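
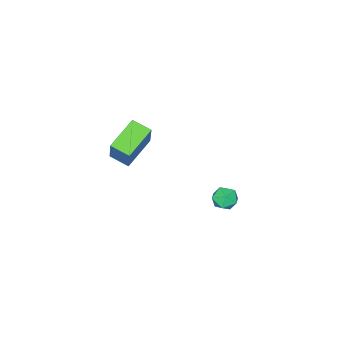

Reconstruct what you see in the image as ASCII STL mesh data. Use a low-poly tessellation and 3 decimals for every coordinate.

solid 
facet normal -0.335 -0.374 -0.865
outer loop
vertex 1.899 -4.163 3.456
vertex 1.623 -3.094 3.101
vertex 3.722 -3.957 2.66
endloop
endfacet
facet normal 0.238 -0.922 0.306
outer loop
vertex 4.397 -3.206 4.399
vertex 1.899 -4.163 3.456
vertex 3.722 -3.957 2.66
endloop
endfacet
facet normal -0.335 -0.373 -0.865
outer loop
vertex 3.722 -3.957 2.66
vertex 1.623 -3.094 3.101
vertex 3.446 -2.887 2.305
endloop
endfacet
facet normal 0.911 0.103 -0.398
outer loop
vertex 3.446 -2.887 2.305
vertex 4.397 -3.206 4.399
vertex 3.722 -3.957 2.66
endloop
endfacet
facet normal -0.911 -0.103 0.398
outer loop
vertex 1.899 -4.163 3.456
vertex 2.298 -2.343 4.84
vertex 1.623 -3.094 3.101
endloop
endfacet
facet normal 0.238 -0.922 0.305
outer loop
vertex 2.574 -3.413 5.195
vertex 1.899 -4.163 3.456
vertex 4.397 -3.206 4.399
endloop
endfacet
facet normal -0.911 -0.103 0.398
outer loop
vertex 2.574 -3.413 5.195
vertex 2.298 -2.343 4.84
vertex 1.899 -4.163 3.456
endloop
endfacet
facet normal -0.238 0.922 -0.306
outer loop
vertex 1.623 -3.094 3.101
vertex 2.298 -2.343 4.84
vertex 3.446 -2.887 2.305
endloop
endfacet
facet normal 0.911 0.103 -0.398
outer loop
vertex 4.121 -2.137 4.044
vertex 4.397 -3.206 4.399
vertex 3.446 -2.887 2.305
endloop
endfacet
facet normal -0.238 0.922 -0.305
outer loop
vertex 3.446 -2.887 2.305
vertex 2.298 -2.343 4.84
vertex 4.121 -2.137 4.044
endloop
endfacet
facet normal 0.335 0.374 0.865
outer loop
vertex 4.121 -2.137 4.044
vertex 2.574 -3.413 5.195
vertex 4.397 -3.206 4.399
endloop
endfacet
facet normal 0.335 0.373 0.865
outer loop
vertex 2.298 -2.343 4.84
vertex 2.574 -3.413 5.195
vertex 4.121 -2.137 4.044
endloop
endfacet
facet normal -0.369 0.804 -0.467
outer loop
vertex 3.27 3.876 2.95
vertex 2.625 3.807 3.341
vertex 3.192 4.227 3.616
endloop
endfacet
facet normal 0.341 0.847 -0.407
outer loop
vertex 3.27 3.876 2.95
vertex 3.192 4.227 3.616
vertex 3.844 3.882 3.444
endloop
endfacet
facet normal 0.625 0.277 -0.730
outer loop
vertex 3.27 3.876 2.95
vertex 3.844 3.882 3.444
vertex 3.68 3.249 3.063
endloop
endfacet
facet normal 0.091 -0.119 -0.989
outer loop
vertex 3.27 3.876 2.95
vertex 3.68 3.249 3.063
vertex 2.927 3.203 2.999
endloop
endfacet
facet normal -0.523 0.206 -0.827
outer loop
vertex 3.27 3.876 2.95
vertex 2.927 3.203 2.999
vertex 2.625 3.807 3.341
endloop
endfacet
facet normal 0.506 0.813 0.287
outer loop
vertex 3.844 3.882 3.444
vertex 3.192 4.227 3.616
vertex 3.553 3.817 4.141
endloop
endfacet
facet normal -0.642 0.743 0.189
outer loop
vertex 3.192 4.227 3.616
vertex 2.625 3.807 3.341
vertex 2.8 3.771 4.077
endloop
endfacet
facet normal -0.892 -0.223 -0.393
outer loop
vertex 2.625 3.807 3.341
vertex 2.927 3.203 2.999
vertex 2.636 3.138 3.696
endloop
endfacet
facet normal 0.101 -0.749 -0.655
outer loop
vertex 2.927 3.203 2.999
vertex 3.68 3.249 3.063
vertex 3.288 2.793 3.524
endloop
endfacet
facet normal 0.966 -0.109 -0.235
outer loop
vertex 3.68 3.249 3.063
vertex 3.844 3.882 3.444
vertex 3.855 3.213 3.799
endloop
endfacet
facet normal -0.091 0.119 0.989
outer loop
vertex 3.21 3.144 4.19
vertex 3.553 3.817 4.141
vertex 2.8 3.771 4.077
endloop
endfacet
facet normal -0.625 -0.277 0.730
outer loop
vertex 3.21 3.144 4.19
vertex 2.8 3.771 4.077
vertex 2.636 3.138 3.696
endloop
endfacet
facet normal -0.341 -0.847 0.407
outer loop
vertex 3.21 3.144 4.19
vertex 2.636 3.138 3.696
vertex 3.288 2.793 3.524
endloop
endfacet
facet normal 0.369 -0.804 0.467
outer loop
vertex 3.21 3.144 4.19
vertex 3.288 2.793 3.524
vertex 3.855 3.213 3.799
endloop
endfacet
facet normal 0.523 -0.206 0.827
outer loop
vertex 3.21 3.144 4.19
vertex 3.855 3.213 3.799
vertex 3.553 3.817 4.141
endloop
endfacet
facet normal -0.101 0.749 0.655
outer loop
vertex 2.8 3.771 4.077
vertex 3.553 3.817 4.141
vertex 3.192 4.227 3.616
endloop
endfacet
facet normal -0.966 0.109 0.235
outer loop
vertex 2.636 3.138 3.696
vertex 2.8 3.771 4.077
vertex 2.625 3.807 3.341
endloop
endfacet
facet normal -0.506 -0.813 -0.287
outer loop
vertex 3.288 2.793 3.524
vertex 2.636 3.138 3.696
vertex 2.927 3.203 2.999
endloop
endfacet
facet normal 0.642 -0.743 -0.189
outer loop
vertex 3.855 3.213 3.799
vertex 3.288 2.793 3.524
vertex 3.68 3.249 3.063
endloop
endfacet
facet normal 0.892 0.223 0.393
outer loop
vertex 3.553 3.817 4.141
vertex 3.855 3.213 3.799
vertex 3.844 3.882 3.444
endloop
endfacet

endsolid


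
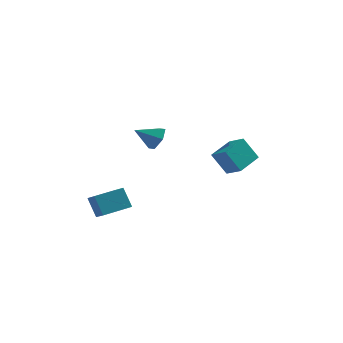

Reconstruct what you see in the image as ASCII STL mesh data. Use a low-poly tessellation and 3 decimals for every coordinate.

solid 
facet normal 0.818 0.251 -0.518
outer loop
vertex -1.254 3.885 1.63
vertex -1.701 3.83 0.897
vertex -1.661 4.577 1.322
endloop
endfacet
facet normal -0.085 0.363 0.928
outer loop
vertex -1.254 3.885 1.63
vertex -1.661 4.577 1.322
vertex -2.879 3.47 1.643
endloop
endfacet
facet normal 0.819 0.250 -0.517
outer loop
vertex -1.661 4.577 1.322
vertex -1.701 3.83 0.897
vertex -2.107 4.522 0.589
endloop
endfacet
facet normal -0.595 0.743 0.306
outer loop
vertex -1.661 4.577 1.322
vertex -2.107 4.522 0.589
vertex -2.879 3.47 1.643
endloop
endfacet
facet normal 0.818 0.249 -0.518
outer loop
vertex -2.107 4.522 0.589
vertex -1.701 3.83 0.897
vertex -2.148 3.775 0.165
endloop
endfacet
facet normal -0.885 0.266 -0.383
outer loop
vertex -2.107 4.522 0.589
vertex -2.148 3.775 0.165
vertex -2.879 3.47 1.643
endloop
endfacet
facet normal 0.818 0.250 -0.518
outer loop
vertex -2.148 3.775 0.165
vertex -1.701 3.83 0.897
vertex -1.741 3.083 0.473
endloop
endfacet
facet normal -0.666 -0.593 -0.452
outer loop
vertex -2.148 3.775 0.165
vertex -1.741 3.083 0.473
vertex -2.879 3.47 1.643
endloop
endfacet
facet normal 0.818 0.250 -0.518
outer loop
vertex -1.741 3.083 0.473
vertex -1.701 3.83 0.897
vertex -1.294 3.138 1.206
endloop
endfacet
facet normal -0.157 -0.973 0.169
outer loop
vertex -1.741 3.083 0.473
vertex -1.294 3.138 1.206
vertex -2.879 3.47 1.643
endloop
endfacet
facet normal 0.818 0.250 -0.518
outer loop
vertex -1.294 3.138 1.206
vertex -1.701 3.83 0.897
vertex -1.254 3.885 1.63
endloop
endfacet
facet normal 0.133 -0.495 0.859
outer loop
vertex -1.294 3.138 1.206
vertex -1.254 3.885 1.63
vertex -2.879 3.47 1.643
endloop
endfacet
facet normal -0.823 -0.550 -0.142
outer loop
vertex -4.23 -1.673 -0.808
vertex -4.761 -0.699 -1.504
vertex -3.705 -2.174 -1.911
endloop
endfacet
facet normal 0.406 -0.744 0.531
outer loop
vertex -2.339 -1.261 -1.676
vertex -4.23 -1.673 -0.808
vertex -3.705 -2.174 -1.911
endloop
endfacet
facet normal -0.823 -0.550 -0.141
outer loop
vertex -3.705 -2.174 -1.911
vertex -4.761 -0.699 -1.504
vertex -4.237 -1.2 -2.607
endloop
endfacet
facet normal 0.398 -0.380 -0.835
outer loop
vertex -4.237 -1.2 -2.607
vertex -2.339 -1.261 -1.676
vertex -3.705 -2.174 -1.911
endloop
endfacet
facet normal -0.398 0.380 0.835
outer loop
vertex -4.23 -1.673 -0.808
vertex -3.395 0.214 -1.269
vertex -4.761 -0.699 -1.504
endloop
endfacet
facet normal 0.406 -0.744 0.531
outer loop
vertex -2.863 -0.76 -0.573
vertex -4.23 -1.673 -0.808
vertex -2.339 -1.261 -1.676
endloop
endfacet
facet normal -0.397 0.380 0.835
outer loop
vertex -2.863 -0.76 -0.573
vertex -3.395 0.214 -1.269
vertex -4.23 -1.673 -0.808
endloop
endfacet
facet normal -0.406 0.744 -0.531
outer loop
vertex -4.761 -0.699 -1.504
vertex -3.395 0.214 -1.269
vertex -4.237 -1.2 -2.607
endloop
endfacet
facet normal 0.397 -0.380 -0.835
outer loop
vertex -2.87 -0.287 -2.372
vertex -2.339 -1.261 -1.676
vertex -4.237 -1.2 -2.607
endloop
endfacet
facet normal -0.406 0.744 -0.531
outer loop
vertex -4.237 -1.2 -2.607
vertex -3.395 0.214 -1.269
vertex -2.87 -0.287 -2.372
endloop
endfacet
facet normal 0.823 0.550 0.141
outer loop
vertex -2.87 -0.287 -2.372
vertex -2.863 -0.76 -0.573
vertex -2.339 -1.261 -1.676
endloop
endfacet
facet normal 0.823 0.551 0.142
outer loop
vertex -3.395 0.214 -1.269
vertex -2.863 -0.76 -0.573
vertex -2.87 -0.287 -2.372
endloop
endfacet
facet normal -0.544 0.087 0.834
outer loop
vertex 2.449 -0.966 2.49
vertex 3.258 0.333 2.882
vertex 1.665 -0.302 1.909
endloop
endfacet
facet normal -0.512 -0.822 -0.248
outer loop
vertex 2.482 -0.433 0.658
vertex 2.449 -0.966 2.49
vertex 1.665 -0.302 1.909
endloop
endfacet
facet normal -0.544 0.088 0.834
outer loop
vertex 1.665 -0.302 1.909
vertex 3.258 0.333 2.882
vertex 2.475 0.997 2.301
endloop
endfacet
facet normal -0.664 0.563 -0.493
outer loop
vertex 2.475 0.997 2.301
vertex 2.482 -0.433 0.658
vertex 1.665 -0.302 1.909
endloop
endfacet
facet normal 0.664 -0.562 0.493
outer loop
vertex 2.449 -0.966 2.49
vertex 4.075 0.202 1.631
vertex 3.258 0.333 2.882
endloop
endfacet
facet normal -0.513 -0.822 -0.248
outer loop
vertex 3.265 -1.097 1.239
vertex 2.449 -0.966 2.49
vertex 2.482 -0.433 0.658
endloop
endfacet
facet normal 0.664 -0.563 0.492
outer loop
vertex 3.265 -1.097 1.239
vertex 4.075 0.202 1.631
vertex 2.449 -0.966 2.49
endloop
endfacet
facet normal 0.512 0.822 0.249
outer loop
vertex 3.258 0.333 2.882
vertex 4.075 0.202 1.631
vertex 2.475 0.997 2.301
endloop
endfacet
facet normal -0.664 0.562 -0.492
outer loop
vertex 3.291 0.866 1.05
vertex 2.482 -0.433 0.658
vertex 2.475 0.997 2.301
endloop
endfacet
facet normal 0.512 0.822 0.248
outer loop
vertex 2.475 0.997 2.301
vertex 4.075 0.202 1.631
vertex 3.291 0.866 1.05
endloop
endfacet
facet normal 0.545 -0.088 -0.834
outer loop
vertex 3.291 0.866 1.05
vertex 3.265 -1.097 1.239
vertex 2.482 -0.433 0.658
endloop
endfacet
facet normal 0.544 -0.088 -0.834
outer loop
vertex 4.075 0.202 1.631
vertex 3.265 -1.097 1.239
vertex 3.291 0.866 1.05
endloop
endfacet

endsolid


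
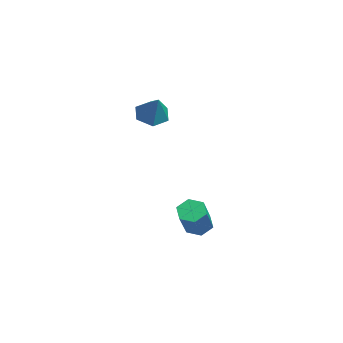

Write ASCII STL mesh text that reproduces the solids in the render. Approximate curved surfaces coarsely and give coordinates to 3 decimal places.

solid 
facet normal -0.635 -0.064 -0.770
outer loop
vertex -1.642 -3.244 1.906
vertex -2.19 -3.173 2.352
vertex -1.893 -2.598 2.059
endloop
endfacet
facet normal 0.890 0.398 -0.221
outer loop
vertex -1.642 -3.244 1.906
vertex -1.893 -2.598 2.059
vertex -1.35 -3.087 3.368
endloop
endfacet
facet normal -0.636 -0.064 -0.769
outer loop
vertex -1.893 -2.598 2.059
vertex -2.19 -3.173 2.352
vertex -2.441 -2.526 2.506
endloop
endfacet
facet normal 0.302 0.927 0.221
outer loop
vertex -1.893 -2.598 2.059
vertex -2.441 -2.526 2.506
vertex -1.35 -3.087 3.368
endloop
endfacet
facet normal -0.637 -0.064 -0.769
outer loop
vertex -2.441 -2.526 2.506
vertex -2.19 -3.173 2.352
vertex -2.737 -3.101 2.799
endloop
endfacet
facet normal -0.320 0.556 0.767
outer loop
vertex -2.441 -2.526 2.506
vertex -2.737 -3.101 2.799
vertex -1.35 -3.087 3.368
endloop
endfacet
facet normal -0.637 -0.065 -0.768
outer loop
vertex -2.737 -3.101 2.799
vertex -2.19 -3.173 2.352
vertex -2.486 -3.747 2.646
endloop
endfacet
facet normal -0.353 -0.343 0.870
outer loop
vertex -2.737 -3.101 2.799
vertex -2.486 -3.747 2.646
vertex -1.35 -3.087 3.368
endloop
endfacet
facet normal -0.637 -0.065 -0.768
outer loop
vertex -2.486 -3.747 2.646
vertex -2.19 -3.173 2.352
vertex -1.939 -3.819 2.199
endloop
endfacet
facet normal 0.235 -0.873 0.428
outer loop
vertex -2.486 -3.747 2.646
vertex -1.939 -3.819 2.199
vertex -1.35 -3.087 3.368
endloop
endfacet
facet normal -0.635 -0.064 -0.770
outer loop
vertex -1.939 -3.819 2.199
vertex -2.19 -3.173 2.352
vertex -1.642 -3.244 1.906
endloop
endfacet
facet normal 0.857 -0.502 -0.117
outer loop
vertex -1.939 -3.819 2.199
vertex -1.642 -3.244 1.906
vertex -1.35 -3.087 3.368
endloop
endfacet
facet normal -0.660 0.286 -0.695
outer loop
vertex 0.882 -1.933 -2.874
vertex 0.45 -1.956 -2.473
vertex 0.752 -1.455 -2.554
endloop
endfacet
facet normal 0.719 0.511 -0.472
outer loop
vertex 0.882 -1.933 -2.874
vertex 0.752 -1.455 -2.554
vertex 2.102 -2.462 -1.588
endloop
endfacet
facet normal 0.719 0.510 -0.472
outer loop
vertex 2.102 -2.462 -1.588
vertex 0.752 -1.455 -2.554
vertex 1.972 -1.983 -1.268
endloop
endfacet
facet normal 0.660 -0.285 0.695
outer loop
vertex 2.102 -2.462 -1.588
vertex 1.972 -1.983 -1.268
vertex 1.67 -2.484 -1.187
endloop
endfacet
facet normal -0.659 0.285 -0.696
outer loop
vertex 0.752 -1.455 -2.554
vertex 0.45 -1.956 -2.473
vertex 0.319 -1.478 -2.153
endloop
endfacet
facet normal 0.167 0.958 0.235
outer loop
vertex 0.752 -1.455 -2.554
vertex 0.319 -1.478 -2.153
vertex 1.972 -1.983 -1.268
endloop
endfacet
facet normal 0.167 0.958 0.235
outer loop
vertex 1.972 -1.983 -1.268
vertex 0.319 -1.478 -2.153
vertex 1.54 -2.006 -0.867
endloop
endfacet
facet normal 0.660 -0.286 0.695
outer loop
vertex 1.972 -1.983 -1.268
vertex 1.54 -2.006 -0.867
vertex 1.67 -2.484 -1.187
endloop
endfacet
facet normal -0.660 0.285 -0.695
outer loop
vertex 0.319 -1.478 -2.153
vertex 0.45 -1.956 -2.473
vertex 0.018 -1.978 -2.072
endloop
endfacet
facet normal -0.551 0.446 0.706
outer loop
vertex 0.319 -1.478 -2.153
vertex 0.018 -1.978 -2.072
vertex 1.54 -2.006 -0.867
endloop
endfacet
facet normal -0.551 0.446 0.706
outer loop
vertex 1.54 -2.006 -0.867
vertex 0.018 -1.978 -2.072
vertex 1.238 -2.507 -0.786
endloop
endfacet
facet normal 0.660 -0.286 0.695
outer loop
vertex 1.54 -2.006 -0.867
vertex 1.238 -2.507 -0.786
vertex 1.67 -2.484 -1.187
endloop
endfacet
facet normal -0.660 0.285 -0.695
outer loop
vertex 0.018 -1.978 -2.072
vertex 0.45 -1.956 -2.473
vertex 0.148 -2.457 -2.392
endloop
endfacet
facet normal -0.719 -0.510 0.472
outer loop
vertex 0.018 -1.978 -2.072
vertex 0.148 -2.457 -2.392
vertex 1.238 -2.507 -0.786
endloop
endfacet
facet normal -0.718 -0.511 0.472
outer loop
vertex 1.238 -2.507 -0.786
vertex 0.148 -2.457 -2.392
vertex 1.368 -2.985 -1.106
endloop
endfacet
facet normal 0.660 -0.286 0.695
outer loop
vertex 1.238 -2.507 -0.786
vertex 1.368 -2.985 -1.106
vertex 1.67 -2.484 -1.187
endloop
endfacet
facet normal -0.660 0.286 -0.695
outer loop
vertex 0.148 -2.457 -2.392
vertex 0.45 -1.956 -2.473
vertex 0.58 -2.434 -2.793
endloop
endfacet
facet normal -0.167 -0.958 -0.235
outer loop
vertex 0.148 -2.457 -2.392
vertex 0.58 -2.434 -2.793
vertex 1.368 -2.985 -1.106
endloop
endfacet
facet normal -0.167 -0.958 -0.235
outer loop
vertex 1.368 -2.985 -1.106
vertex 0.58 -2.434 -2.793
vertex 1.801 -2.962 -1.507
endloop
endfacet
facet normal 0.659 -0.285 0.696
outer loop
vertex 1.368 -2.985 -1.106
vertex 1.801 -2.962 -1.507
vertex 1.67 -2.484 -1.187
endloop
endfacet
facet normal -0.660 0.286 -0.695
outer loop
vertex 0.58 -2.434 -2.793
vertex 0.45 -1.956 -2.473
vertex 0.882 -1.933 -2.874
endloop
endfacet
facet normal 0.550 -0.446 -0.706
outer loop
vertex 0.58 -2.434 -2.793
vertex 0.882 -1.933 -2.874
vertex 1.801 -2.962 -1.507
endloop
endfacet
facet normal 0.551 -0.446 -0.706
outer loop
vertex 1.801 -2.962 -1.507
vertex 0.882 -1.933 -2.874
vertex 2.102 -2.462 -1.588
endloop
endfacet
facet normal 0.660 -0.285 0.695
outer loop
vertex 1.801 -2.962 -1.507
vertex 2.102 -2.462 -1.588
vertex 1.67 -2.484 -1.187
endloop
endfacet

endsolid


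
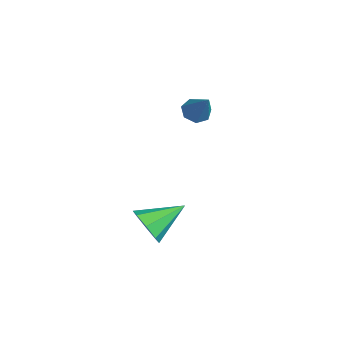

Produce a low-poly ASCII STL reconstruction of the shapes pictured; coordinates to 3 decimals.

solid 
facet normal 0.082 -0.899 -0.430
outer loop
vertex 2.792 -0.919 -3.611
vertex 2.232 -1.247 -3.032
vertex 2.16 -0.878 -3.817
endloop
endfacet
facet normal 0.242 0.772 -0.587
outer loop
vertex 2.792 -0.919 -3.611
vertex 2.16 -0.878 -3.817
vertex 2.088 0.307 -2.288
endloop
endfacet
facet normal 0.083 -0.899 -0.430
outer loop
vertex 2.16 -0.878 -3.817
vertex 2.232 -1.247 -3.032
vertex 1.57 -1.054 -3.563
endloop
endfacet
facet normal -0.449 0.696 -0.561
outer loop
vertex 2.16 -0.878 -3.817
vertex 1.57 -1.054 -3.563
vertex 2.088 0.307 -2.288
endloop
endfacet
facet normal 0.083 -0.899 -0.430
outer loop
vertex 1.57 -1.054 -3.563
vertex 2.232 -1.247 -3.032
vertex 1.368 -1.343 -2.998
endloop
endfacet
facet normal -0.896 0.433 -0.099
outer loop
vertex 1.57 -1.054 -3.563
vertex 1.368 -1.343 -2.998
vertex 2.088 0.307 -2.288
endloop
endfacet
facet normal 0.083 -0.898 -0.431
outer loop
vertex 1.368 -1.343 -2.998
vertex 2.232 -1.247 -3.032
vertex 1.672 -1.576 -2.454
endloop
endfacet
facet normal -0.838 0.139 0.528
outer loop
vertex 1.368 -1.343 -2.998
vertex 1.672 -1.576 -2.454
vertex 2.088 0.307 -2.288
endloop
endfacet
facet normal 0.082 -0.898 -0.432
outer loop
vertex 1.672 -1.576 -2.454
vertex 2.232 -1.247 -3.032
vertex 2.304 -1.617 -2.248
endloop
endfacet
facet normal -0.311 -0.015 0.950
outer loop
vertex 1.672 -1.576 -2.454
vertex 2.304 -1.617 -2.248
vertex 2.088 0.307 -2.288
endloop
endfacet
facet normal 0.082 -0.898 -0.432
outer loop
vertex 2.304 -1.617 -2.248
vertex 2.232 -1.247 -3.032
vertex 2.893 -1.441 -2.502
endloop
endfacet
facet normal 0.380 0.062 0.923
outer loop
vertex 2.304 -1.617 -2.248
vertex 2.893 -1.441 -2.502
vertex 2.088 0.307 -2.288
endloop
endfacet
facet normal 0.081 -0.899 -0.431
outer loop
vertex 2.893 -1.441 -2.502
vertex 2.232 -1.247 -3.032
vertex 3.096 -1.152 -3.067
endloop
endfacet
facet normal 0.826 0.324 0.462
outer loop
vertex 2.893 -1.441 -2.502
vertex 3.096 -1.152 -3.067
vertex 2.088 0.307 -2.288
endloop
endfacet
facet normal 0.081 -0.899 -0.431
outer loop
vertex 3.096 -1.152 -3.067
vertex 2.232 -1.247 -3.032
vertex 2.792 -0.919 -3.611
endloop
endfacet
facet normal 0.768 0.619 -0.164
outer loop
vertex 3.096 -1.152 -3.067
vertex 2.792 -0.919 -3.611
vertex 2.088 0.307 -2.288
endloop
endfacet
facet normal -0.642 -0.107 -0.759
outer loop
vertex 0.235 1.35 0.88
vertex -0.225 1.508 1.247
vertex 0.125 1.867 0.9
endloop
endfacet
facet normal 0.913 0.208 -0.352
outer loop
vertex 0.235 1.35 0.88
vertex 0.125 1.867 0.9
vertex 0.745 1.672 2.393
endloop
endfacet
facet normal -0.642 -0.108 -0.759
outer loop
vertex 0.125 1.867 0.9
vertex -0.225 1.508 1.247
vertex -0.249 2.114 1.181
endloop
endfacet
facet normal 0.498 0.862 -0.094
outer loop
vertex 0.125 1.867 0.9
vertex -0.249 2.114 1.181
vertex 0.745 1.672 2.393
endloop
endfacet
facet normal -0.642 -0.108 -0.759
outer loop
vertex -0.249 2.114 1.181
vertex -0.225 1.508 1.247
vertex -0.605 1.905 1.512
endloop
endfacet
facet normal -0.126 0.894 0.429
outer loop
vertex -0.249 2.114 1.181
vertex -0.605 1.905 1.512
vertex 0.745 1.672 2.393
endloop
endfacet
facet normal -0.642 -0.109 -0.759
outer loop
vertex -0.605 1.905 1.512
vertex -0.225 1.508 1.247
vertex -0.675 1.397 1.644
endloop
endfacet
facet normal -0.490 0.282 0.825
outer loop
vertex -0.605 1.905 1.512
vertex -0.675 1.397 1.644
vertex 0.745 1.672 2.393
endloop
endfacet
facet normal -0.642 -0.109 -0.759
outer loop
vertex -0.675 1.397 1.644
vertex -0.225 1.508 1.247
vertex -0.406 0.973 1.477
endloop
endfacet
facet normal -0.319 -0.516 0.795
outer loop
vertex -0.675 1.397 1.644
vertex -0.406 0.973 1.477
vertex 0.745 1.672 2.393
endloop
endfacet
facet normal -0.642 -0.109 -0.759
outer loop
vertex -0.406 0.973 1.477
vertex -0.225 1.508 1.247
vertex -0.001 0.952 1.137
endloop
endfacet
facet normal 0.257 -0.896 0.361
outer loop
vertex -0.406 0.973 1.477
vertex -0.001 0.952 1.137
vertex 0.745 1.672 2.393
endloop
endfacet
facet normal -0.643 -0.109 -0.759
outer loop
vertex -0.001 0.952 1.137
vertex -0.225 1.508 1.247
vertex 0.235 1.35 0.88
endloop
endfacet
facet normal 0.805 -0.574 -0.149
outer loop
vertex -0.001 0.952 1.137
vertex 0.235 1.35 0.88
vertex 0.745 1.672 2.393
endloop
endfacet

endsolid


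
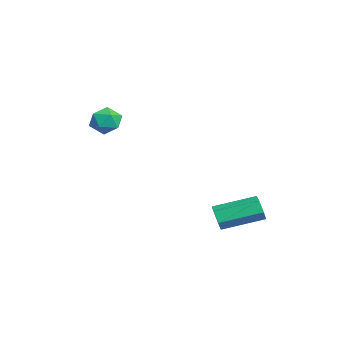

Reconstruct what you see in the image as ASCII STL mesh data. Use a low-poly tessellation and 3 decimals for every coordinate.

solid 
facet normal -0.497 0.624 0.604
outer loop
vertex -3.822 -1.746 1.215
vertex -3.375 -1.968 1.812
vertex -3.16 -1.367 1.368
endloop
endfacet
facet normal -0.485 0.872 -0.064
outer loop
vertex -3.822 -1.746 1.215
vertex -3.16 -1.367 1.368
vertex -3.354 -1.529 0.632
endloop
endfacet
facet normal -0.785 0.382 -0.488
outer loop
vertex -3.822 -1.746 1.215
vertex -3.354 -1.529 0.632
vertex -3.689 -2.231 0.621
endloop
endfacet
facet normal -0.982 -0.170 -0.081
outer loop
vertex -3.822 -1.746 1.215
vertex -3.689 -2.231 0.621
vertex -3.702 -2.503 1.35
endloop
endfacet
facet normal -0.804 -0.022 0.594
outer loop
vertex -3.822 -1.746 1.215
vertex -3.702 -2.503 1.35
vertex -3.375 -1.968 1.812
endloop
endfacet
facet normal 0.197 0.945 -0.260
outer loop
vertex -3.354 -1.529 0.632
vertex -3.16 -1.367 1.368
vertex -2.618 -1.617 0.87
endloop
endfacet
facet normal 0.177 0.543 0.821
outer loop
vertex -3.16 -1.367 1.368
vertex -3.375 -1.968 1.812
vertex -2.631 -1.889 1.599
endloop
endfacet
facet normal -0.320 -0.500 0.805
outer loop
vertex -3.375 -1.968 1.812
vertex -3.702 -2.503 1.35
vertex -2.966 -2.591 1.588
endloop
endfacet
facet normal -0.606 -0.742 -0.287
outer loop
vertex -3.702 -2.503 1.35
vertex -3.689 -2.231 0.621
vertex -3.16 -2.753 0.852
endloop
endfacet
facet normal -0.287 0.152 -0.946
outer loop
vertex -3.689 -2.231 0.621
vertex -3.354 -1.529 0.632
vertex -2.945 -2.152 0.408
endloop
endfacet
facet normal 0.982 0.170 0.081
outer loop
vertex -2.498 -2.374 1.005
vertex -2.618 -1.617 0.87
vertex -2.631 -1.889 1.599
endloop
endfacet
facet normal 0.785 -0.382 0.488
outer loop
vertex -2.498 -2.374 1.005
vertex -2.631 -1.889 1.599
vertex -2.966 -2.591 1.588
endloop
endfacet
facet normal 0.485 -0.872 0.064
outer loop
vertex -2.498 -2.374 1.005
vertex -2.966 -2.591 1.588
vertex -3.16 -2.753 0.852
endloop
endfacet
facet normal 0.497 -0.624 -0.604
outer loop
vertex -2.498 -2.374 1.005
vertex -3.16 -2.753 0.852
vertex -2.945 -2.152 0.408
endloop
endfacet
facet normal 0.804 0.022 -0.594
outer loop
vertex -2.498 -2.374 1.005
vertex -2.945 -2.152 0.408
vertex -2.618 -1.617 0.87
endloop
endfacet
facet normal 0.606 0.742 0.287
outer loop
vertex -2.631 -1.889 1.599
vertex -2.618 -1.617 0.87
vertex -3.16 -1.367 1.368
endloop
endfacet
facet normal 0.287 -0.152 0.946
outer loop
vertex -2.966 -2.591 1.588
vertex -2.631 -1.889 1.599
vertex -3.375 -1.968 1.812
endloop
endfacet
facet normal -0.197 -0.945 0.260
outer loop
vertex -3.16 -2.753 0.852
vertex -2.966 -2.591 1.588
vertex -3.702 -2.503 1.35
endloop
endfacet
facet normal -0.177 -0.543 -0.821
outer loop
vertex -2.945 -2.152 0.408
vertex -3.16 -2.753 0.852
vertex -3.689 -2.231 0.621
endloop
endfacet
facet normal 0.320 0.500 -0.805
outer loop
vertex -2.618 -1.617 0.87
vertex -2.945 -2.152 0.408
vertex -3.354 -1.529 0.632
endloop
endfacet
facet normal -0.019 -0.962 -0.273
outer loop
vertex 0.249 2.288 -4.007
vertex -0.047 2.142 -3.471
vertex -0.38 2.294 -3.984
endloop
endfacet
facet normal -0.033 0.274 -0.961
outer loop
vertex 0.249 2.288 -4.007
vertex -0.38 2.294 -3.984
vertex 0.284 4.125 -3.485
endloop
endfacet
facet normal -0.034 0.274 -0.961
outer loop
vertex 0.284 4.125 -3.485
vertex -0.38 2.294 -3.984
vertex -0.346 4.13 -3.461
endloop
endfacet
facet normal 0.018 0.962 0.274
outer loop
vertex 0.284 4.125 -3.485
vertex -0.346 4.13 -3.461
vertex -0.013 3.978 -2.949
endloop
endfacet
facet normal -0.018 -0.962 -0.274
outer loop
vertex -0.38 2.294 -3.984
vertex -0.047 2.142 -3.471
vertex -0.677 2.147 -3.448
endloop
endfacet
facet normal -0.882 0.144 -0.449
outer loop
vertex -0.38 2.294 -3.984
vertex -0.677 2.147 -3.448
vertex -0.346 4.13 -3.461
endloop
endfacet
facet normal -0.882 0.144 -0.448
outer loop
vertex -0.346 4.13 -3.461
vertex -0.677 2.147 -3.448
vertex -0.642 3.984 -2.925
endloop
endfacet
facet normal 0.020 0.962 0.273
outer loop
vertex -0.346 4.13 -3.461
vertex -0.642 3.984 -2.925
vertex -0.013 3.978 -2.949
endloop
endfacet
facet normal -0.018 -0.962 -0.274
outer loop
vertex -0.677 2.147 -3.448
vertex -0.047 2.142 -3.471
vertex -0.344 1.995 -2.935
endloop
endfacet
facet normal -0.849 -0.130 0.513
outer loop
vertex -0.677 2.147 -3.448
vertex -0.344 1.995 -2.935
vertex -0.642 3.984 -2.925
endloop
endfacet
facet normal -0.848 -0.130 0.513
outer loop
vertex -0.642 3.984 -2.925
vertex -0.344 1.995 -2.935
vertex -0.309 3.832 -2.413
endloop
endfacet
facet normal 0.020 0.962 0.273
outer loop
vertex -0.642 3.984 -2.925
vertex -0.309 3.832 -2.413
vertex -0.013 3.978 -2.949
endloop
endfacet
facet normal -0.018 -0.962 -0.274
outer loop
vertex -0.344 1.995 -2.935
vertex -0.047 2.142 -3.471
vertex 0.286 1.99 -2.959
endloop
endfacet
facet normal 0.034 -0.274 0.961
outer loop
vertex -0.344 1.995 -2.935
vertex 0.286 1.99 -2.959
vertex -0.309 3.832 -2.413
endloop
endfacet
facet normal 0.033 -0.274 0.961
outer loop
vertex -0.309 3.832 -2.413
vertex 0.286 1.99 -2.959
vertex 0.32 3.826 -2.436
endloop
endfacet
facet normal 0.019 0.962 0.273
outer loop
vertex -0.309 3.832 -2.413
vertex 0.32 3.826 -2.436
vertex -0.013 3.978 -2.949
endloop
endfacet
facet normal -0.020 -0.962 -0.273
outer loop
vertex 0.286 1.99 -2.959
vertex -0.047 2.142 -3.471
vertex 0.582 2.136 -3.495
endloop
endfacet
facet normal 0.882 -0.144 0.448
outer loop
vertex 0.286 1.99 -2.959
vertex 0.582 2.136 -3.495
vertex 0.32 3.826 -2.436
endloop
endfacet
facet normal 0.882 -0.145 0.449
outer loop
vertex 0.32 3.826 -2.436
vertex 0.582 2.136 -3.495
vertex 0.617 3.973 -2.972
endloop
endfacet
facet normal 0.018 0.962 0.274
outer loop
vertex 0.32 3.826 -2.436
vertex 0.617 3.973 -2.972
vertex -0.013 3.978 -2.949
endloop
endfacet
facet normal -0.020 -0.962 -0.273
outer loop
vertex 0.582 2.136 -3.495
vertex -0.047 2.142 -3.471
vertex 0.249 2.288 -4.007
endloop
endfacet
facet normal 0.848 0.130 -0.513
outer loop
vertex 0.582 2.136 -3.495
vertex 0.249 2.288 -4.007
vertex 0.617 3.973 -2.972
endloop
endfacet
facet normal 0.849 0.129 -0.513
outer loop
vertex 0.617 3.973 -2.972
vertex 0.249 2.288 -4.007
vertex 0.284 4.125 -3.485
endloop
endfacet
facet normal 0.018 0.962 0.274
outer loop
vertex 0.617 3.973 -2.972
vertex 0.284 4.125 -3.485
vertex -0.013 3.978 -2.949
endloop
endfacet

endsolid


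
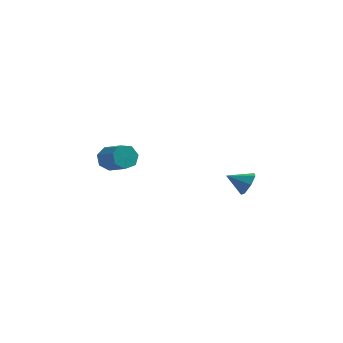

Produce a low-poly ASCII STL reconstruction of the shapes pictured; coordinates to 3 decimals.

solid 
facet normal 0.862 0.226 -0.454
outer loop
vertex 4.489 -2.676 1.222
vertex 4.128 -2.586 0.582
vertex 4.272 -2.083 1.105
endloop
endfacet
facet normal -0.095 0.159 0.983
outer loop
vertex 4.489 -2.676 1.222
vertex 4.272 -2.083 1.105
vertex 3.112 -2.854 1.118
endloop
endfacet
facet normal 0.862 0.226 -0.454
outer loop
vertex 4.272 -2.083 1.105
vertex 4.128 -2.586 0.582
vertex 3.947 -1.869 0.595
endloop
endfacet
facet normal -0.449 0.685 0.574
outer loop
vertex 4.272 -2.083 1.105
vertex 3.947 -1.869 0.595
vertex 3.112 -2.854 1.118
endloop
endfacet
facet normal 0.862 0.226 -0.455
outer loop
vertex 3.947 -1.869 0.595
vertex 4.128 -2.586 0.582
vertex 3.758 -2.195 0.075
endloop
endfacet
facet normal -0.784 0.612 -0.099
outer loop
vertex 3.947 -1.869 0.595
vertex 3.758 -2.195 0.075
vertex 3.112 -2.854 1.118
endloop
endfacet
facet normal 0.862 0.226 -0.455
outer loop
vertex 3.758 -2.195 0.075
vertex 4.128 -2.586 0.582
vertex 3.848 -2.816 -0.063
endloop
endfacet
facet normal -0.849 -0.005 -0.529
outer loop
vertex 3.758 -2.195 0.075
vertex 3.848 -2.816 -0.063
vertex 3.112 -2.854 1.118
endloop
endfacet
facet normal 0.861 0.227 -0.455
outer loop
vertex 3.848 -2.816 -0.063
vertex 4.128 -2.586 0.582
vertex 4.149 -3.264 0.284
endloop
endfacet
facet normal -0.593 -0.703 -0.392
outer loop
vertex 3.848 -2.816 -0.063
vertex 4.149 -3.264 0.284
vertex 3.112 -2.854 1.118
endloop
endfacet
facet normal 0.861 0.227 -0.455
outer loop
vertex 4.149 -3.264 0.284
vertex 4.128 -2.586 0.582
vertex 4.435 -3.202 0.856
endloop
endfacet
facet normal -0.210 -0.955 0.209
outer loop
vertex 4.149 -3.264 0.284
vertex 4.435 -3.202 0.856
vertex 3.112 -2.854 1.118
endloop
endfacet
facet normal 0.862 0.227 -0.454
outer loop
vertex 4.435 -3.202 0.856
vertex 4.128 -2.586 0.582
vertex 4.489 -2.676 1.222
endloop
endfacet
facet normal 0.012 -0.572 0.820
outer loop
vertex 4.435 -3.202 0.856
vertex 4.489 -2.676 1.222
vertex 3.112 -2.854 1.118
endloop
endfacet
facet normal -0.753 0.514 -0.410
outer loop
vertex -2.648 -1.789 0.443
vertex -3.089 -1.974 1.021
vertex -2.641 -1.377 0.947
endloop
endfacet
facet normal 0.658 0.578 -0.482
outer loop
vertex -2.648 -1.789 0.443
vertex -2.641 -1.377 0.947
vertex -1.549 -2.541 1.042
endloop
endfacet
facet normal 0.659 0.579 -0.481
outer loop
vertex -1.549 -2.541 1.042
vertex -2.641 -1.377 0.947
vertex -1.542 -2.13 1.546
endloop
endfacet
facet normal 0.752 -0.516 0.410
outer loop
vertex -1.549 -2.541 1.042
vertex -1.542 -2.13 1.546
vertex -1.991 -2.726 1.619
endloop
endfacet
facet normal -0.753 0.515 -0.409
outer loop
vertex -2.641 -1.377 0.947
vertex -3.089 -1.974 1.021
vertex -2.971 -1.415 1.507
endloop
endfacet
facet normal 0.419 0.855 0.305
outer loop
vertex -2.641 -1.377 0.947
vertex -2.971 -1.415 1.507
vertex -1.542 -2.13 1.546
endloop
endfacet
facet normal 0.419 0.855 0.305
outer loop
vertex -1.542 -2.13 1.546
vertex -2.971 -1.415 1.507
vertex -1.873 -2.167 2.105
endloop
endfacet
facet normal 0.752 -0.516 0.411
outer loop
vertex -1.542 -2.13 1.546
vertex -1.873 -2.167 2.105
vertex -1.991 -2.726 1.619
endloop
endfacet
facet normal -0.752 0.516 -0.411
outer loop
vertex -2.971 -1.415 1.507
vertex -3.089 -1.974 1.021
vertex -3.391 -1.873 1.7
endloop
endfacet
facet normal -0.136 0.488 0.862
outer loop
vertex -2.971 -1.415 1.507
vertex -3.391 -1.873 1.7
vertex -1.873 -2.167 2.105
endloop
endfacet
facet normal -0.135 0.488 0.862
outer loop
vertex -1.873 -2.167 2.105
vertex -3.391 -1.873 1.7
vertex -2.292 -2.626 2.299
endloop
endfacet
facet normal 0.753 -0.515 0.409
outer loop
vertex -1.873 -2.167 2.105
vertex -2.292 -2.626 2.299
vertex -1.991 -2.726 1.619
endloop
endfacet
facet normal -0.752 0.514 -0.411
outer loop
vertex -3.391 -1.873 1.7
vertex -3.089 -1.974 1.021
vertex -3.583 -2.408 1.382
endloop
endfacet
facet normal -0.589 -0.246 0.770
outer loop
vertex -3.391 -1.873 1.7
vertex -3.583 -2.408 1.382
vertex -2.292 -2.626 2.299
endloop
endfacet
facet normal -0.589 -0.247 0.770
outer loop
vertex -2.292 -2.626 2.299
vertex -3.583 -2.408 1.382
vertex -2.484 -3.16 1.981
endloop
endfacet
facet normal 0.753 -0.515 0.409
outer loop
vertex -2.292 -2.626 2.299
vertex -2.484 -3.16 1.981
vertex -1.991 -2.726 1.619
endloop
endfacet
facet normal -0.752 0.516 -0.409
outer loop
vertex -3.583 -2.408 1.382
vertex -3.089 -1.974 1.021
vertex -3.404 -2.615 0.792
endloop
endfacet
facet normal -0.598 -0.796 0.098
outer loop
vertex -3.583 -2.408 1.382
vertex -3.404 -2.615 0.792
vertex -2.484 -3.16 1.981
endloop
endfacet
facet normal -0.598 -0.796 0.098
outer loop
vertex -2.484 -3.16 1.981
vertex -3.404 -2.615 0.792
vertex -2.305 -3.367 1.39
endloop
endfacet
facet normal 0.753 -0.515 0.409
outer loop
vertex -2.484 -3.16 1.981
vertex -2.305 -3.367 1.39
vertex -1.991 -2.726 1.619
endloop
endfacet
facet normal -0.752 0.516 -0.409
outer loop
vertex -3.404 -2.615 0.792
vertex -3.089 -1.974 1.021
vertex -2.988 -2.34 0.374
endloop
endfacet
facet normal -0.158 -0.746 -0.648
outer loop
vertex -3.404 -2.615 0.792
vertex -2.988 -2.34 0.374
vertex -2.305 -3.367 1.39
endloop
endfacet
facet normal -0.158 -0.746 -0.648
outer loop
vertex -2.305 -3.367 1.39
vertex -2.988 -2.34 0.374
vertex -1.889 -3.092 0.972
endloop
endfacet
facet normal 0.753 -0.515 0.410
outer loop
vertex -2.305 -3.367 1.39
vertex -1.889 -3.092 0.972
vertex -1.991 -2.726 1.619
endloop
endfacet
facet normal -0.753 0.516 -0.409
outer loop
vertex -2.988 -2.34 0.374
vertex -3.089 -1.974 1.021
vertex -2.648 -1.789 0.443
endloop
endfacet
facet normal 0.401 -0.134 -0.906
outer loop
vertex -2.988 -2.34 0.374
vertex -2.648 -1.789 0.443
vertex -1.889 -3.092 0.972
endloop
endfacet
facet normal 0.402 -0.133 -0.906
outer loop
vertex -1.889 -3.092 0.972
vertex -2.648 -1.789 0.443
vertex -1.549 -2.541 1.042
endloop
endfacet
facet normal 0.752 -0.516 0.410
outer loop
vertex -1.889 -3.092 0.972
vertex -1.549 -2.541 1.042
vertex -1.991 -2.726 1.619
endloop
endfacet

endsolid


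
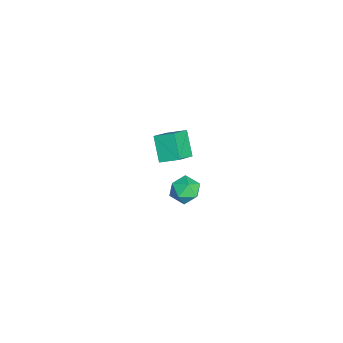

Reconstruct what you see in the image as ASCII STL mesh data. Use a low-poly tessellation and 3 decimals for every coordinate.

solid 
facet normal -0.731 0.590 0.343
outer loop
vertex 3.198 1.464 0.65
vertex 3.359 1.175 1.491
vertex 3.794 1.9 1.172
endloop
endfacet
facet normal -0.428 0.871 -0.239
outer loop
vertex 3.198 1.464 0.65
vertex 3.794 1.9 1.172
vertex 3.98 1.752 0.299
endloop
endfacet
facet normal -0.494 0.402 -0.771
outer loop
vertex 3.198 1.464 0.65
vertex 3.98 1.752 0.299
vertex 3.66 0.936 0.079
endloop
endfacet
facet normal -0.837 -0.171 -0.519
outer loop
vertex 3.198 1.464 0.65
vertex 3.66 0.936 0.079
vertex 3.276 0.579 0.816
endloop
endfacet
facet normal -0.984 -0.055 0.169
outer loop
vertex 3.198 1.464 0.65
vertex 3.276 0.579 0.816
vertex 3.359 1.175 1.491
endloop
endfacet
facet normal 0.267 0.958 -0.105
outer loop
vertex 3.98 1.752 0.299
vertex 3.794 1.9 1.172
vertex 4.624 1.641 0.924
endloop
endfacet
facet normal -0.223 0.502 0.836
outer loop
vertex 3.794 1.9 1.172
vertex 3.359 1.175 1.491
vertex 4.24 1.284 1.661
endloop
endfacet
facet normal -0.632 -0.541 0.555
outer loop
vertex 3.359 1.175 1.491
vertex 3.276 0.579 0.816
vertex 3.92 0.468 1.441
endloop
endfacet
facet normal -0.395 -0.729 -0.559
outer loop
vertex 3.276 0.579 0.816
vertex 3.66 0.936 0.079
vertex 4.106 0.32 0.568
endloop
endfacet
facet normal 0.162 0.197 -0.967
outer loop
vertex 3.66 0.936 0.079
vertex 3.98 1.752 0.299
vertex 4.541 1.045 0.249
endloop
endfacet
facet normal 0.837 0.171 0.519
outer loop
vertex 4.702 0.756 1.09
vertex 4.624 1.641 0.924
vertex 4.24 1.284 1.661
endloop
endfacet
facet normal 0.494 -0.402 0.771
outer loop
vertex 4.702 0.756 1.09
vertex 4.24 1.284 1.661
vertex 3.92 0.468 1.441
endloop
endfacet
facet normal 0.428 -0.871 0.239
outer loop
vertex 4.702 0.756 1.09
vertex 3.92 0.468 1.441
vertex 4.106 0.32 0.568
endloop
endfacet
facet normal 0.731 -0.590 -0.343
outer loop
vertex 4.702 0.756 1.09
vertex 4.106 0.32 0.568
vertex 4.541 1.045 0.249
endloop
endfacet
facet normal 0.984 0.055 -0.169
outer loop
vertex 4.702 0.756 1.09
vertex 4.541 1.045 0.249
vertex 4.624 1.641 0.924
endloop
endfacet
facet normal 0.395 0.729 0.559
outer loop
vertex 4.24 1.284 1.661
vertex 4.624 1.641 0.924
vertex 3.794 1.9 1.172
endloop
endfacet
facet normal -0.162 -0.197 0.967
outer loop
vertex 3.92 0.468 1.441
vertex 4.24 1.284 1.661
vertex 3.359 1.175 1.491
endloop
endfacet
facet normal -0.267 -0.958 0.105
outer loop
vertex 4.106 0.32 0.568
vertex 3.92 0.468 1.441
vertex 3.276 0.579 0.816
endloop
endfacet
facet normal 0.223 -0.502 -0.836
outer loop
vertex 4.541 1.045 0.249
vertex 4.106 0.32 0.568
vertex 3.66 0.936 0.079
endloop
endfacet
facet normal 0.632 0.541 -0.555
outer loop
vertex 4.624 1.641 0.924
vertex 4.541 1.045 0.249
vertex 3.98 1.752 0.299
endloop
endfacet
facet normal -0.684 -0.144 0.715
outer loop
vertex -3.008 -0.199 -1.67
vertex -2.718 0.909 -1.17
vertex -4.211 0.565 -2.667
endloop
endfacet
facet normal -0.232 -0.887 -0.400
outer loop
vertex -3.042 0.811 -3.89
vertex -3.008 -0.199 -1.67
vertex -4.211 0.565 -2.667
endloop
endfacet
facet normal -0.684 -0.144 0.715
outer loop
vertex -4.211 0.565 -2.667
vertex -2.718 0.909 -1.17
vertex -3.922 1.674 -2.167
endloop
endfacet
facet normal -0.692 0.439 -0.573
outer loop
vertex -3.922 1.674 -2.167
vertex -3.042 0.811 -3.89
vertex -4.211 0.565 -2.667
endloop
endfacet
facet normal 0.692 -0.440 0.573
outer loop
vertex -3.008 -0.199 -1.67
vertex -1.549 1.155 -2.393
vertex -2.718 0.909 -1.17
endloop
endfacet
facet normal -0.232 -0.887 -0.400
outer loop
vertex -1.838 0.046 -2.893
vertex -3.008 -0.199 -1.67
vertex -3.042 0.811 -3.89
endloop
endfacet
facet normal 0.692 -0.439 0.574
outer loop
vertex -1.838 0.046 -2.893
vertex -1.549 1.155 -2.393
vertex -3.008 -0.199 -1.67
endloop
endfacet
facet normal 0.232 0.887 0.400
outer loop
vertex -2.718 0.909 -1.17
vertex -1.549 1.155 -2.393
vertex -3.922 1.674 -2.167
endloop
endfacet
facet normal -0.691 0.440 -0.573
outer loop
vertex -2.752 1.919 -3.39
vertex -3.042 0.811 -3.89
vertex -3.922 1.674 -2.167
endloop
endfacet
facet normal 0.232 0.887 0.400
outer loop
vertex -3.922 1.674 -2.167
vertex -1.549 1.155 -2.393
vertex -2.752 1.919 -3.39
endloop
endfacet
facet normal 0.684 0.144 -0.715
outer loop
vertex -2.752 1.919 -3.39
vertex -1.838 0.046 -2.893
vertex -3.042 0.811 -3.89
endloop
endfacet
facet normal 0.684 0.144 -0.715
outer loop
vertex -1.549 1.155 -2.393
vertex -1.838 0.046 -2.893
vertex -2.752 1.919 -3.39
endloop
endfacet

endsolid


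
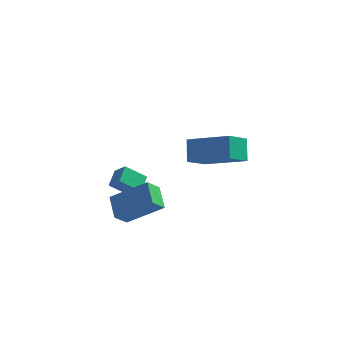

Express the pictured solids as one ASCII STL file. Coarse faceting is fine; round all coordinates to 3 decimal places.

solid 
facet normal -0.930 0.134 -0.343
outer loop
vertex 0.977 -3.758 1.072
vertex 1.343 -2.715 0.487
vertex 1.232 -4.368 0.143
endloop
endfacet
facet normal -0.292 -0.834 0.467
outer loop
vertex 3.157 -4.645 0.853
vertex 0.977 -3.758 1.072
vertex 1.232 -4.368 0.143
endloop
endfacet
facet normal -0.930 0.134 -0.343
outer loop
vertex 1.232 -4.368 0.143
vertex 1.343 -2.715 0.487
vertex 1.598 -3.325 -0.442
endloop
endfacet
facet normal 0.223 -0.535 -0.815
outer loop
vertex 1.598 -3.325 -0.442
vertex 3.157 -4.645 0.853
vertex 1.232 -4.368 0.143
endloop
endfacet
facet normal -0.223 0.535 0.815
outer loop
vertex 0.977 -3.758 1.072
vertex 3.268 -2.992 1.197
vertex 1.343 -2.715 0.487
endloop
endfacet
facet normal -0.292 -0.834 0.467
outer loop
vertex 2.902 -4.035 1.782
vertex 0.977 -3.758 1.072
vertex 3.157 -4.645 0.853
endloop
endfacet
facet normal -0.223 0.535 0.815
outer loop
vertex 2.902 -4.035 1.782
vertex 3.268 -2.992 1.197
vertex 0.977 -3.758 1.072
endloop
endfacet
facet normal 0.292 0.834 -0.467
outer loop
vertex 1.343 -2.715 0.487
vertex 3.268 -2.992 1.197
vertex 1.598 -3.325 -0.442
endloop
endfacet
facet normal 0.223 -0.535 -0.815
outer loop
vertex 3.523 -3.602 0.268
vertex 3.157 -4.645 0.853
vertex 1.598 -3.325 -0.442
endloop
endfacet
facet normal 0.292 0.834 -0.467
outer loop
vertex 1.598 -3.325 -0.442
vertex 3.268 -2.992 1.197
vertex 3.523 -3.602 0.268
endloop
endfacet
facet normal 0.930 -0.134 0.343
outer loop
vertex 3.523 -3.602 0.268
vertex 2.902 -4.035 1.782
vertex 3.157 -4.645 0.853
endloop
endfacet
facet normal 0.930 -0.134 0.343
outer loop
vertex 3.268 -2.992 1.197
vertex 2.902 -4.035 1.782
vertex 3.523 -3.602 0.268
endloop
endfacet
facet normal -0.681 -0.409 0.607
outer loop
vertex -2.756 -2.121 -2.952
vertex -2.831 -1.298 -2.482
vertex -3.353 -1.883 -3.461
endloop
endfacet
facet normal 0.077 -0.866 -0.495
outer loop
vertex -2.549 -1.402 -4.178
vertex -2.756 -2.121 -2.952
vertex -3.353 -1.883 -3.461
endloop
endfacet
facet normal -0.682 -0.408 0.607
outer loop
vertex -3.353 -1.883 -3.461
vertex -2.831 -1.298 -2.482
vertex -3.427 -1.061 -2.992
endloop
endfacet
facet normal -0.728 0.289 -0.622
outer loop
vertex -3.427 -1.061 -2.992
vertex -2.549 -1.402 -4.178
vertex -3.353 -1.883 -3.461
endloop
endfacet
facet normal 0.728 -0.289 0.622
outer loop
vertex -2.756 -2.121 -2.952
vertex -2.027 -0.817 -3.199
vertex -2.831 -1.298 -2.482
endloop
endfacet
facet normal 0.079 -0.866 -0.494
outer loop
vertex -1.953 -1.639 -3.668
vertex -2.756 -2.121 -2.952
vertex -2.549 -1.402 -4.178
endloop
endfacet
facet normal 0.728 -0.289 0.622
outer loop
vertex -1.953 -1.639 -3.668
vertex -2.027 -0.817 -3.199
vertex -2.756 -2.121 -2.952
endloop
endfacet
facet normal -0.078 0.866 0.494
outer loop
vertex -2.831 -1.298 -2.482
vertex -2.027 -0.817 -3.199
vertex -3.427 -1.061 -2.992
endloop
endfacet
facet normal -0.728 0.289 -0.622
outer loop
vertex -2.624 -0.579 -3.708
vertex -2.549 -1.402 -4.178
vertex -3.427 -1.061 -2.992
endloop
endfacet
facet normal -0.078 0.865 0.495
outer loop
vertex -3.427 -1.061 -2.992
vertex -2.027 -0.817 -3.199
vertex -2.624 -0.579 -3.708
endloop
endfacet
facet normal 0.682 0.409 -0.607
outer loop
vertex -2.624 -0.579 -3.708
vertex -1.953 -1.639 -3.668
vertex -2.549 -1.402 -4.178
endloop
endfacet
facet normal 0.681 0.408 -0.608
outer loop
vertex -2.027 -0.817 -3.199
vertex -1.953 -1.639 -3.668
vertex -2.624 -0.579 -3.708
endloop
endfacet
facet normal -0.485 0.696 0.529
outer loop
vertex -0.951 -3.328 -2.03
vertex -0.673 -2.696 -2.607
vertex -2.538 -3.614 -3.108
endloop
endfacet
facet normal -0.309 -0.702 0.642
outer loop
vertex -1.947 -4.464 -3.753
vertex -0.951 -3.328 -2.03
vertex -2.538 -3.614 -3.108
endloop
endfacet
facet normal -0.485 0.696 0.529
outer loop
vertex -2.538 -3.614 -3.108
vertex -0.673 -2.696 -2.607
vertex -2.26 -2.982 -3.685
endloop
endfacet
facet normal -0.818 -0.147 -0.556
outer loop
vertex -2.26 -2.982 -3.685
vertex -1.947 -4.464 -3.753
vertex -2.538 -3.614 -3.108
endloop
endfacet
facet normal 0.818 0.147 0.556
outer loop
vertex -0.951 -3.328 -2.03
vertex -0.082 -3.546 -3.252
vertex -0.673 -2.696 -2.607
endloop
endfacet
facet normal -0.309 -0.702 0.642
outer loop
vertex -0.36 -4.178 -2.675
vertex -0.951 -3.328 -2.03
vertex -1.947 -4.464 -3.753
endloop
endfacet
facet normal 0.818 0.147 0.556
outer loop
vertex -0.36 -4.178 -2.675
vertex -0.082 -3.546 -3.252
vertex -0.951 -3.328 -2.03
endloop
endfacet
facet normal 0.309 0.702 -0.642
outer loop
vertex -0.673 -2.696 -2.607
vertex -0.082 -3.546 -3.252
vertex -2.26 -2.982 -3.685
endloop
endfacet
facet normal -0.818 -0.147 -0.556
outer loop
vertex -1.669 -3.832 -4.33
vertex -1.947 -4.464 -3.753
vertex -2.26 -2.982 -3.685
endloop
endfacet
facet normal 0.309 0.702 -0.642
outer loop
vertex -2.26 -2.982 -3.685
vertex -0.082 -3.546 -3.252
vertex -1.669 -3.832 -4.33
endloop
endfacet
facet normal 0.485 -0.696 -0.529
outer loop
vertex -1.669 -3.832 -4.33
vertex -0.36 -4.178 -2.675
vertex -1.947 -4.464 -3.753
endloop
endfacet
facet normal 0.485 -0.696 -0.529
outer loop
vertex -0.082 -3.546 -3.252
vertex -0.36 -4.178 -2.675
vertex -1.669 -3.832 -4.33
endloop
endfacet

endsolid


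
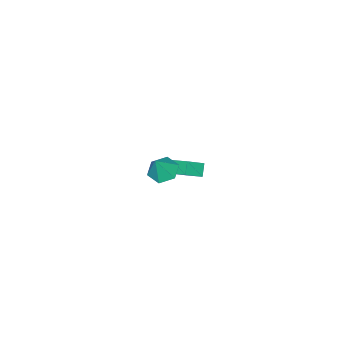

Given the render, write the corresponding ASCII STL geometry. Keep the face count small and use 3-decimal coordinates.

solid 
facet normal -0.788 0.280 -0.548
outer loop
vertex -3.737 -4.193 -3.205
vertex -3.717 -3.211 -2.732
vertex -3.245 -3.927 -3.777
endloop
endfacet
facet normal -0.018 -0.901 -0.434
outer loop
vertex -2.283 -4.269 -3.108
vertex -3.737 -4.193 -3.205
vertex -3.245 -3.927 -3.777
endloop
endfacet
facet normal -0.788 0.281 -0.548
outer loop
vertex -3.245 -3.927 -3.777
vertex -3.717 -3.211 -2.732
vertex -3.224 -2.945 -3.304
endloop
endfacet
facet normal 0.615 0.331 -0.715
outer loop
vertex -3.224 -2.945 -3.304
vertex -2.283 -4.269 -3.108
vertex -3.245 -3.927 -3.777
endloop
endfacet
facet normal -0.615 -0.332 0.715
outer loop
vertex -3.737 -4.193 -3.205
vertex -2.755 -3.553 -2.063
vertex -3.717 -3.211 -2.732
endloop
endfacet
facet normal -0.018 -0.901 -0.434
outer loop
vertex -2.776 -4.535 -2.536
vertex -3.737 -4.193 -3.205
vertex -2.283 -4.269 -3.108
endloop
endfacet
facet normal -0.616 -0.331 0.715
outer loop
vertex -2.776 -4.535 -2.536
vertex -2.755 -3.553 -2.063
vertex -3.737 -4.193 -3.205
endloop
endfacet
facet normal 0.018 0.901 0.434
outer loop
vertex -3.717 -3.211 -2.732
vertex -2.755 -3.553 -2.063
vertex -3.224 -2.945 -3.304
endloop
endfacet
facet normal 0.616 0.332 -0.715
outer loop
vertex -2.263 -3.287 -2.635
vertex -2.283 -4.269 -3.108
vertex -3.224 -2.945 -3.304
endloop
endfacet
facet normal 0.018 0.901 0.434
outer loop
vertex -3.224 -2.945 -3.304
vertex -2.755 -3.553 -2.063
vertex -2.263 -3.287 -2.635
endloop
endfacet
facet normal 0.788 -0.280 0.549
outer loop
vertex -2.263 -3.287 -2.635
vertex -2.776 -4.535 -2.536
vertex -2.283 -4.269 -3.108
endloop
endfacet
facet normal 0.788 -0.281 0.548
outer loop
vertex -2.755 -3.553 -2.063
vertex -2.776 -4.535 -2.536
vertex -2.263 -3.287 -2.635
endloop
endfacet
facet normal -0.468 -0.020 -0.884
outer loop
vertex 3.519 -0.338 2.751
vertex 2.873 -0.603 3.099
vertex 2.987 0.165 3.021
endloop
endfacet
facet normal 0.716 0.684 0.137
outer loop
vertex 3.519 -0.338 2.751
vertex 2.987 0.165 3.021
vertex 3.467 -0.577 4.221
endloop
endfacet
facet normal -0.467 -0.021 -0.884
outer loop
vertex 2.987 0.165 3.021
vertex 2.873 -0.603 3.099
vertex 2.341 -0.1 3.368
endloop
endfacet
facet normal -0.054 0.840 0.541
outer loop
vertex 2.987 0.165 3.021
vertex 2.341 -0.1 3.368
vertex 3.467 -0.577 4.221
endloop
endfacet
facet normal -0.467 -0.021 -0.884
outer loop
vertex 2.341 -0.1 3.368
vertex 2.873 -0.603 3.099
vertex 2.227 -0.868 3.446
endloop
endfacet
facet normal -0.550 0.165 0.819
outer loop
vertex 2.341 -0.1 3.368
vertex 2.227 -0.868 3.446
vertex 3.467 -0.577 4.221
endloop
endfacet
facet normal -0.467 -0.021 -0.884
outer loop
vertex 2.227 -0.868 3.446
vertex 2.873 -0.603 3.099
vertex 2.759 -1.371 3.177
endloop
endfacet
facet normal -0.278 -0.665 0.694
outer loop
vertex 2.227 -0.868 3.446
vertex 2.759 -1.371 3.177
vertex 3.467 -0.577 4.221
endloop
endfacet
facet normal -0.468 -0.020 -0.884
outer loop
vertex 2.759 -1.371 3.177
vertex 2.873 -0.603 3.099
vertex 3.405 -1.106 2.829
endloop
endfacet
facet normal 0.493 -0.820 0.290
outer loop
vertex 2.759 -1.371 3.177
vertex 3.405 -1.106 2.829
vertex 3.467 -0.577 4.221
endloop
endfacet
facet normal -0.468 -0.020 -0.884
outer loop
vertex 3.405 -1.106 2.829
vertex 2.873 -0.603 3.099
vertex 3.519 -0.338 2.751
endloop
endfacet
facet normal 0.989 -0.146 0.011
outer loop
vertex 3.405 -1.106 2.829
vertex 3.519 -0.338 2.751
vertex 3.467 -0.577 4.221
endloop
endfacet

endsolid


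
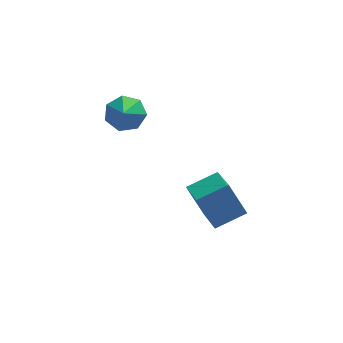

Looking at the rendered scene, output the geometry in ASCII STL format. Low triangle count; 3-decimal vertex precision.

solid 
facet normal -0.435 0.307 0.846
outer loop
vertex 2.107 -2.357 -1.781
vertex 3.527 -1.872 -1.227
vertex 1.778 -0.381 -2.667
endloop
endfacet
facet normal -0.888 -0.303 -0.347
outer loop
vertex 2.553 -0.928 -4.173
vertex 2.107 -2.357 -1.781
vertex 1.778 -0.381 -2.667
endloop
endfacet
facet normal -0.435 0.307 0.846
outer loop
vertex 1.778 -0.381 -2.667
vertex 3.527 -1.872 -1.227
vertex 3.199 0.104 -2.113
endloop
endfacet
facet normal -0.150 0.902 -0.405
outer loop
vertex 3.199 0.104 -2.113
vertex 2.553 -0.928 -4.173
vertex 1.778 -0.381 -2.667
endloop
endfacet
facet normal 0.150 -0.902 0.405
outer loop
vertex 2.107 -2.357 -1.781
vertex 4.302 -2.419 -2.733
vertex 3.527 -1.872 -1.227
endloop
endfacet
facet normal -0.888 -0.303 -0.346
outer loop
vertex 2.881 -2.904 -3.287
vertex 2.107 -2.357 -1.781
vertex 2.553 -0.928 -4.173
endloop
endfacet
facet normal 0.150 -0.902 0.405
outer loop
vertex 2.881 -2.904 -3.287
vertex 4.302 -2.419 -2.733
vertex 2.107 -2.357 -1.781
endloop
endfacet
facet normal 0.888 0.303 0.347
outer loop
vertex 3.527 -1.872 -1.227
vertex 4.302 -2.419 -2.733
vertex 3.199 0.104 -2.113
endloop
endfacet
facet normal -0.150 0.902 -0.405
outer loop
vertex 3.973 -0.443 -3.619
vertex 2.553 -0.928 -4.173
vertex 3.199 0.104 -2.113
endloop
endfacet
facet normal 0.888 0.303 0.346
outer loop
vertex 3.199 0.104 -2.113
vertex 4.302 -2.419 -2.733
vertex 3.973 -0.443 -3.619
endloop
endfacet
facet normal 0.435 -0.307 -0.846
outer loop
vertex 3.973 -0.443 -3.619
vertex 2.881 -2.904 -3.287
vertex 2.553 -0.928 -4.173
endloop
endfacet
facet normal 0.435 -0.307 -0.846
outer loop
vertex 4.302 -2.419 -2.733
vertex 2.881 -2.904 -3.287
vertex 3.973 -0.443 -3.619
endloop
endfacet
facet normal 0.074 0.760 -0.646
outer loop
vertex -0.321 -0.493 1.624
vertex -0.829 0.047 2.201
vertex 0.103 -0.066 2.175
endloop
endfacet
facet normal 0.683 -0.729 0.039
outer loop
vertex -0.321 -0.493 1.624
vertex 0.103 -0.066 2.175
vertex -0.931 -0.987 3.079
endloop
endfacet
facet normal 0.074 0.760 -0.646
outer loop
vertex 0.103 -0.066 2.175
vertex -0.829 0.047 2.201
vertex -0.175 0.446 2.746
endloop
endfacet
facet normal 0.756 -0.259 0.601
outer loop
vertex 0.103 -0.066 2.175
vertex -0.175 0.446 2.746
vertex -0.931 -0.987 3.079
endloop
endfacet
facet normal 0.074 0.760 -0.645
outer loop
vertex -0.175 0.446 2.746
vertex -0.829 0.047 2.201
vertex -0.946 0.657 2.906
endloop
endfacet
facet normal 0.229 0.104 0.968
outer loop
vertex -0.175 0.446 2.746
vertex -0.946 0.657 2.906
vertex -0.931 -0.987 3.079
endloop
endfacet
facet normal 0.074 0.760 -0.646
outer loop
vertex -0.946 0.657 2.906
vertex -0.829 0.047 2.201
vertex -1.63 0.409 2.536
endloop
endfacet
facet normal -0.498 0.086 0.863
outer loop
vertex -0.946 0.657 2.906
vertex -1.63 0.409 2.536
vertex -0.931 -0.987 3.079
endloop
endfacet
facet normal 0.074 0.760 -0.645
outer loop
vertex -1.63 0.409 2.536
vertex -0.829 0.047 2.201
vertex -1.71 -0.112 1.913
endloop
endfacet
facet normal -0.882 -0.300 0.364
outer loop
vertex -1.63 0.409 2.536
vertex -1.71 -0.112 1.913
vertex -0.931 -0.987 3.079
endloop
endfacet
facet normal 0.074 0.760 -0.645
outer loop
vertex -1.71 -0.112 1.913
vertex -0.829 0.047 2.201
vertex -1.128 -0.513 1.507
endloop
endfacet
facet normal -0.630 -0.762 -0.151
outer loop
vertex -1.71 -0.112 1.913
vertex -1.128 -0.513 1.507
vertex -0.931 -0.987 3.079
endloop
endfacet
facet normal 0.075 0.760 -0.646
outer loop
vertex -1.128 -0.513 1.507
vertex -0.829 0.047 2.201
vertex -0.321 -0.493 1.624
endloop
endfacet
facet normal 0.066 -0.953 -0.296
outer loop
vertex -1.128 -0.513 1.507
vertex -0.321 -0.493 1.624
vertex -0.931 -0.987 3.079
endloop
endfacet

endsolid


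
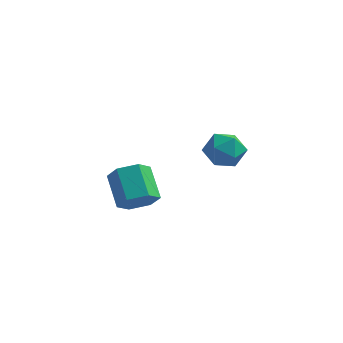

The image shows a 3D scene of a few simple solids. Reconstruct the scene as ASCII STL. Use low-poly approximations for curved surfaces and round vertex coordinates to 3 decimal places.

solid 
facet normal -0.911 0.289 0.293
outer loop
vertex 0.73 4.599 2.062
vertex 0.409 3.512 2.136
vertex 0.864 4.032 3.037
endloop
endfacet
facet normal -0.416 0.760 0.499
outer loop
vertex 0.73 4.599 2.062
vertex 0.864 4.032 3.037
vertex 1.683 4.725 2.665
endloop
endfacet
facet normal -0.078 0.993 -0.084
outer loop
vertex 0.73 4.599 2.062
vertex 1.683 4.725 2.665
vertex 1.735 4.633 1.535
endloop
endfacet
facet normal -0.364 0.666 -0.651
outer loop
vertex 0.73 4.599 2.062
vertex 1.735 4.633 1.535
vertex 0.947 3.883 1.208
endloop
endfacet
facet normal -0.879 0.231 -0.417
outer loop
vertex 0.73 4.599 2.062
vertex 0.947 3.883 1.208
vertex 0.409 3.512 2.136
endloop
endfacet
facet normal 0.058 0.418 0.907
outer loop
vertex 1.683 4.725 2.665
vertex 0.864 4.032 3.037
vertex 1.953 3.717 3.112
endloop
endfacet
facet normal -0.742 -0.346 0.574
outer loop
vertex 0.864 4.032 3.037
vertex 0.409 3.512 2.136
vertex 1.165 2.967 2.785
endloop
endfacet
facet normal -0.689 -0.440 -0.576
outer loop
vertex 0.409 3.512 2.136
vertex 0.947 3.883 1.208
vertex 1.217 2.875 1.655
endloop
endfacet
facet normal 0.143 0.266 -0.953
outer loop
vertex 0.947 3.883 1.208
vertex 1.735 4.633 1.535
vertex 2.036 3.568 1.283
endloop
endfacet
facet normal 0.605 0.795 -0.037
outer loop
vertex 1.735 4.633 1.535
vertex 1.683 4.725 2.665
vertex 2.491 4.088 2.184
endloop
endfacet
facet normal 0.364 -0.666 0.651
outer loop
vertex 2.17 3.001 2.258
vertex 1.953 3.717 3.112
vertex 1.165 2.967 2.785
endloop
endfacet
facet normal 0.078 -0.993 0.084
outer loop
vertex 2.17 3.001 2.258
vertex 1.165 2.967 2.785
vertex 1.217 2.875 1.655
endloop
endfacet
facet normal 0.416 -0.760 -0.499
outer loop
vertex 2.17 3.001 2.258
vertex 1.217 2.875 1.655
vertex 2.036 3.568 1.283
endloop
endfacet
facet normal 0.911 -0.289 -0.293
outer loop
vertex 2.17 3.001 2.258
vertex 2.036 3.568 1.283
vertex 2.491 4.088 2.184
endloop
endfacet
facet normal 0.879 -0.231 0.417
outer loop
vertex 2.17 3.001 2.258
vertex 2.491 4.088 2.184
vertex 1.953 3.717 3.112
endloop
endfacet
facet normal -0.143 -0.266 0.953
outer loop
vertex 1.165 2.967 2.785
vertex 1.953 3.717 3.112
vertex 0.864 4.032 3.037
endloop
endfacet
facet normal -0.605 -0.795 0.037
outer loop
vertex 1.217 2.875 1.655
vertex 1.165 2.967 2.785
vertex 0.409 3.512 2.136
endloop
endfacet
facet normal -0.058 -0.418 -0.907
outer loop
vertex 2.036 3.568 1.283
vertex 1.217 2.875 1.655
vertex 0.947 3.883 1.208
endloop
endfacet
facet normal 0.742 0.346 -0.574
outer loop
vertex 2.491 4.088 2.184
vertex 2.036 3.568 1.283
vertex 1.735 4.633 1.535
endloop
endfacet
facet normal 0.689 0.440 0.576
outer loop
vertex 1.953 3.717 3.112
vertex 2.491 4.088 2.184
vertex 1.683 4.725 2.665
endloop
endfacet
facet normal 0.471 -0.665 -0.580
outer loop
vertex 0.038 -1.766 2.237
vertex -0.84 -2.231 2.057
vertex -0.531 -1.484 1.452
endloop
endfacet
facet normal 0.679 0.693 -0.243
outer loop
vertex 0.038 -1.766 2.237
vertex -0.531 -1.484 1.452
vertex -0.842 -0.524 3.322
endloop
endfacet
facet normal 0.679 0.693 -0.243
outer loop
vertex -0.842 -0.524 3.322
vertex -0.531 -1.484 1.452
vertex -1.411 -0.241 2.537
endloop
endfacet
facet normal -0.470 0.665 0.581
outer loop
vertex -0.842 -0.524 3.322
vertex -1.411 -0.241 2.537
vertex -1.72 -0.989 3.143
endloop
endfacet
facet normal 0.471 -0.665 -0.580
outer loop
vertex -0.531 -1.484 1.452
vertex -0.84 -2.231 2.057
vertex -1.409 -1.949 1.272
endloop
endfacet
facet normal -0.149 0.588 -0.795
outer loop
vertex -0.531 -1.484 1.452
vertex -1.409 -1.949 1.272
vertex -1.411 -0.241 2.537
endloop
endfacet
facet normal -0.149 0.588 -0.795
outer loop
vertex -1.411 -0.241 2.537
vertex -1.409 -1.949 1.272
vertex -2.29 -0.706 2.358
endloop
endfacet
facet normal -0.470 0.665 0.581
outer loop
vertex -1.411 -0.241 2.537
vertex -2.29 -0.706 2.358
vertex -1.72 -0.989 3.143
endloop
endfacet
facet normal 0.470 -0.665 -0.580
outer loop
vertex -1.409 -1.949 1.272
vertex -0.84 -2.231 2.057
vertex -1.718 -2.696 1.878
endloop
endfacet
facet normal -0.828 -0.105 -0.551
outer loop
vertex -1.409 -1.949 1.272
vertex -1.718 -2.696 1.878
vertex -2.29 -0.706 2.358
endloop
endfacet
facet normal -0.828 -0.105 -0.551
outer loop
vertex -2.29 -0.706 2.358
vertex -1.718 -2.696 1.878
vertex -2.598 -1.454 2.963
endloop
endfacet
facet normal -0.471 0.664 0.581
outer loop
vertex -2.29 -0.706 2.358
vertex -2.598 -1.454 2.963
vertex -1.72 -0.989 3.143
endloop
endfacet
facet normal 0.470 -0.665 -0.581
outer loop
vertex -1.718 -2.696 1.878
vertex -0.84 -2.231 2.057
vertex -1.149 -2.979 2.663
endloop
endfacet
facet normal -0.679 -0.693 0.242
outer loop
vertex -1.718 -2.696 1.878
vertex -1.149 -2.979 2.663
vertex -2.598 -1.454 2.963
endloop
endfacet
facet normal -0.679 -0.693 0.243
outer loop
vertex -2.598 -1.454 2.963
vertex -1.149 -2.979 2.663
vertex -2.029 -1.736 3.748
endloop
endfacet
facet normal -0.471 0.665 0.580
outer loop
vertex -2.598 -1.454 2.963
vertex -2.029 -1.736 3.748
vertex -1.72 -0.989 3.143
endloop
endfacet
facet normal 0.470 -0.665 -0.581
outer loop
vertex -1.149 -2.979 2.663
vertex -0.84 -2.231 2.057
vertex -0.27 -2.514 2.842
endloop
endfacet
facet normal 0.149 -0.588 0.795
outer loop
vertex -1.149 -2.979 2.663
vertex -0.27 -2.514 2.842
vertex -2.029 -1.736 3.748
endloop
endfacet
facet normal 0.149 -0.589 0.795
outer loop
vertex -2.029 -1.736 3.748
vertex -0.27 -2.514 2.842
vertex -1.151 -1.271 3.928
endloop
endfacet
facet normal -0.471 0.665 0.580
outer loop
vertex -2.029 -1.736 3.748
vertex -1.151 -1.271 3.928
vertex -1.72 -0.989 3.143
endloop
endfacet
facet normal 0.471 -0.664 -0.581
outer loop
vertex -0.27 -2.514 2.842
vertex -0.84 -2.231 2.057
vertex 0.038 -1.766 2.237
endloop
endfacet
facet normal 0.828 0.105 0.551
outer loop
vertex -0.27 -2.514 2.842
vertex 0.038 -1.766 2.237
vertex -1.151 -1.271 3.928
endloop
endfacet
facet normal 0.828 0.105 0.551
outer loop
vertex -1.151 -1.271 3.928
vertex 0.038 -1.766 2.237
vertex -0.842 -0.524 3.322
endloop
endfacet
facet normal -0.470 0.665 0.580
outer loop
vertex -1.151 -1.271 3.928
vertex -0.842 -0.524 3.322
vertex -1.72 -0.989 3.143
endloop
endfacet

endsolid


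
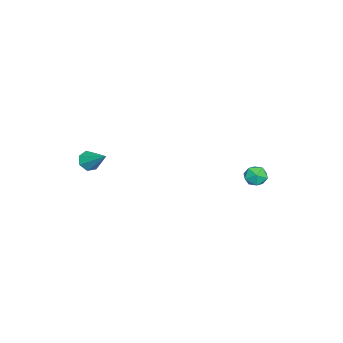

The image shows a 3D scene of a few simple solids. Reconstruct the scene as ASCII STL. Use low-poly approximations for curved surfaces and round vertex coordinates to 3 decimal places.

solid 
facet normal -0.410 -0.700 -0.585
outer loop
vertex 2.004 -3.772 0.839
vertex 1.495 -3.474 0.839
vertex 1.948 -3.427 0.465
endloop
endfacet
facet normal 0.991 0.021 -0.129
outer loop
vertex 2.004 -3.772 0.839
vertex 1.948 -3.427 0.465
vertex 2.085 -2.466 1.681
endloop
endfacet
facet normal -0.410 -0.700 -0.584
outer loop
vertex 1.948 -3.427 0.465
vertex 1.495 -3.474 0.839
vertex 1.551 -3.118 0.373
endloop
endfacet
facet normal 0.591 0.599 -0.540
outer loop
vertex 1.948 -3.427 0.465
vertex 1.551 -3.118 0.373
vertex 2.085 -2.466 1.681
endloop
endfacet
facet normal -0.409 -0.701 -0.584
outer loop
vertex 1.551 -3.118 0.373
vertex 1.495 -3.474 0.839
vertex 1.111 -3.077 0.632
endloop
endfacet
facet normal -0.147 0.908 -0.393
outer loop
vertex 1.551 -3.118 0.373
vertex 1.111 -3.077 0.632
vertex 2.085 -2.466 1.681
endloop
endfacet
facet normal -0.411 -0.701 -0.583
outer loop
vertex 1.111 -3.077 0.632
vertex 1.495 -3.474 0.839
vertex 0.961 -3.335 1.048
endloop
endfacet
facet normal -0.668 0.716 0.203
outer loop
vertex 1.111 -3.077 0.632
vertex 0.961 -3.335 1.048
vertex 2.085 -2.466 1.681
endloop
endfacet
facet normal -0.411 -0.700 -0.585
outer loop
vertex 0.961 -3.335 1.048
vertex 1.495 -3.474 0.839
vertex 1.212 -3.698 1.306
endloop
endfacet
facet normal -0.579 0.167 0.798
outer loop
vertex 0.961 -3.335 1.048
vertex 1.212 -3.698 1.306
vertex 2.085 -2.466 1.681
endloop
endfacet
facet normal -0.410 -0.700 -0.584
outer loop
vertex 1.212 -3.698 1.306
vertex 1.495 -3.474 0.839
vertex 1.677 -3.893 1.213
endloop
endfacet
facet normal 0.053 -0.325 0.944
outer loop
vertex 1.212 -3.698 1.306
vertex 1.677 -3.893 1.213
vertex 2.085 -2.466 1.681
endloop
endfacet
facet normal -0.410 -0.700 -0.585
outer loop
vertex 1.677 -3.893 1.213
vertex 1.495 -3.474 0.839
vertex 2.004 -3.772 0.839
endloop
endfacet
facet normal 0.752 -0.389 0.532
outer loop
vertex 1.677 -3.893 1.213
vertex 2.004 -3.772 0.839
vertex 2.085 -2.466 1.681
endloop
endfacet
facet normal 0.268 0.071 0.961
outer loop
vertex -3.355 3.607 -1.472
vertex -3.146 2.968 -1.483
vertex -2.719 3.464 -1.639
endloop
endfacet
facet normal 0.324 0.703 0.633
outer loop
vertex -3.355 3.607 -1.472
vertex -2.719 3.464 -1.639
vertex -3.061 3.931 -1.983
endloop
endfacet
facet normal -0.318 0.873 0.371
outer loop
vertex -3.355 3.607 -1.472
vertex -3.061 3.931 -1.983
vertex -3.698 3.723 -2.039
endloop
endfacet
facet normal -0.769 0.347 0.536
outer loop
vertex -3.355 3.607 -1.472
vertex -3.698 3.723 -2.039
vertex -3.751 3.128 -1.73
endloop
endfacet
facet normal -0.407 -0.149 0.901
outer loop
vertex -3.355 3.607 -1.472
vertex -3.751 3.128 -1.73
vertex -3.146 2.968 -1.483
endloop
endfacet
facet normal 0.773 0.628 0.084
outer loop
vertex -3.061 3.931 -1.983
vertex -2.719 3.464 -1.639
vertex -2.669 3.492 -2.31
endloop
endfacet
facet normal 0.683 -0.395 0.614
outer loop
vertex -2.719 3.464 -1.639
vertex -3.146 2.968 -1.483
vertex -2.722 2.897 -2.001
endloop
endfacet
facet normal -0.410 -0.751 0.517
outer loop
vertex -3.146 2.968 -1.483
vertex -3.751 3.128 -1.73
vertex -3.359 2.689 -2.057
endloop
endfacet
facet normal -0.996 0.051 -0.072
outer loop
vertex -3.751 3.128 -1.73
vertex -3.698 3.723 -2.039
vertex -3.701 3.156 -2.401
endloop
endfacet
facet normal -0.265 0.902 -0.340
outer loop
vertex -3.698 3.723 -2.039
vertex -3.061 3.931 -1.983
vertex -3.274 3.652 -2.557
endloop
endfacet
facet normal 0.769 -0.347 -0.536
outer loop
vertex -3.065 3.013 -2.568
vertex -2.669 3.492 -2.31
vertex -2.722 2.897 -2.001
endloop
endfacet
facet normal 0.318 -0.873 -0.371
outer loop
vertex -3.065 3.013 -2.568
vertex -2.722 2.897 -2.001
vertex -3.359 2.689 -2.057
endloop
endfacet
facet normal -0.324 -0.703 -0.633
outer loop
vertex -3.065 3.013 -2.568
vertex -3.359 2.689 -2.057
vertex -3.701 3.156 -2.401
endloop
endfacet
facet normal -0.268 -0.071 -0.961
outer loop
vertex -3.065 3.013 -2.568
vertex -3.701 3.156 -2.401
vertex -3.274 3.652 -2.557
endloop
endfacet
facet normal 0.407 0.149 -0.901
outer loop
vertex -3.065 3.013 -2.568
vertex -3.274 3.652 -2.557
vertex -2.669 3.492 -2.31
endloop
endfacet
facet normal 0.996 -0.051 0.072
outer loop
vertex -2.722 2.897 -2.001
vertex -2.669 3.492 -2.31
vertex -2.719 3.464 -1.639
endloop
endfacet
facet normal 0.265 -0.902 0.340
outer loop
vertex -3.359 2.689 -2.057
vertex -2.722 2.897 -2.001
vertex -3.146 2.968 -1.483
endloop
endfacet
facet normal -0.773 -0.628 -0.084
outer loop
vertex -3.701 3.156 -2.401
vertex -3.359 2.689 -2.057
vertex -3.751 3.128 -1.73
endloop
endfacet
facet normal -0.683 0.395 -0.614
outer loop
vertex -3.274 3.652 -2.557
vertex -3.701 3.156 -2.401
vertex -3.698 3.723 -2.039
endloop
endfacet
facet normal 0.410 0.751 -0.517
outer loop
vertex -2.669 3.492 -2.31
vertex -3.274 3.652 -2.557
vertex -3.061 3.931 -1.983
endloop
endfacet

endsolid


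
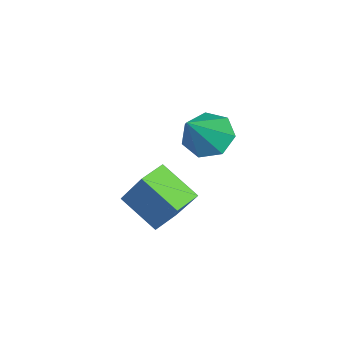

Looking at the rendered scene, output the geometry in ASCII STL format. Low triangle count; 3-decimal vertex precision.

solid 
facet normal -0.355 -0.439 -0.825
outer loop
vertex -3.25 -3.764 -2.8
vertex -4.078 -3.315 -2.682
vertex -2.732 -2.588 -3.648
endloop
endfacet
facet normal 0.872 -0.473 -0.124
outer loop
vertex -2.082 -1.785 -2.138
vertex -3.25 -3.764 -2.8
vertex -2.732 -2.588 -3.648
endloop
endfacet
facet normal -0.355 -0.439 -0.825
outer loop
vertex -2.732 -2.588 -3.648
vertex -4.078 -3.315 -2.682
vertex -3.56 -2.138 -3.531
endloop
endfacet
facet normal 0.337 0.763 -0.551
outer loop
vertex -3.56 -2.138 -3.531
vertex -2.082 -1.785 -2.138
vertex -2.732 -2.588 -3.648
endloop
endfacet
facet normal -0.336 -0.764 0.551
outer loop
vertex -3.25 -3.764 -2.8
vertex -3.428 -2.512 -1.172
vertex -4.078 -3.315 -2.682
endloop
endfacet
facet normal 0.872 -0.473 -0.124
outer loop
vertex -2.6 -2.962 -1.289
vertex -3.25 -3.764 -2.8
vertex -2.082 -1.785 -2.138
endloop
endfacet
facet normal -0.337 -0.764 0.550
outer loop
vertex -2.6 -2.962 -1.289
vertex -3.428 -2.512 -1.172
vertex -3.25 -3.764 -2.8
endloop
endfacet
facet normal -0.872 0.473 0.124
outer loop
vertex -4.078 -3.315 -2.682
vertex -3.428 -2.512 -1.172
vertex -3.56 -2.138 -3.531
endloop
endfacet
facet normal 0.336 0.764 -0.550
outer loop
vertex -2.91 -1.336 -2.02
vertex -2.082 -1.785 -2.138
vertex -3.56 -2.138 -3.531
endloop
endfacet
facet normal -0.872 0.473 0.124
outer loop
vertex -3.56 -2.138 -3.531
vertex -3.428 -2.512 -1.172
vertex -2.91 -1.336 -2.02
endloop
endfacet
facet normal 0.356 0.439 0.825
outer loop
vertex -2.91 -1.336 -2.02
vertex -2.6 -2.962 -1.289
vertex -2.082 -1.785 -2.138
endloop
endfacet
facet normal 0.355 0.439 0.825
outer loop
vertex -3.428 -2.512 -1.172
vertex -2.6 -2.962 -1.289
vertex -2.91 -1.336 -2.02
endloop
endfacet
facet normal -0.672 0.199 -0.713
outer loop
vertex -3.444 -0.724 -0.449
vertex -3.998 -1.268 -0.079
vertex -3.898 -0.425 0.062
endloop
endfacet
facet normal 0.642 0.756 0.129
outer loop
vertex -3.444 -0.724 -0.449
vertex -3.898 -0.425 0.062
vertex -2.702 -1.652 1.299
endloop
endfacet
facet normal -0.672 0.199 -0.713
outer loop
vertex -3.898 -0.425 0.062
vertex -3.998 -1.268 -0.079
vertex -4.427 -0.76 0.467
endloop
endfacet
facet normal 0.053 0.734 0.677
outer loop
vertex -3.898 -0.425 0.062
vertex -4.427 -0.76 0.467
vertex -2.702 -1.652 1.299
endloop
endfacet
facet normal -0.672 0.200 -0.714
outer loop
vertex -4.427 -0.76 0.467
vertex -3.998 -1.268 -0.079
vertex -4.634 -1.477 0.461
endloop
endfacet
facet normal -0.388 0.104 0.916
outer loop
vertex -4.427 -0.76 0.467
vertex -4.634 -1.477 0.461
vertex -2.702 -1.652 1.299
endloop
endfacet
facet normal -0.671 0.199 -0.714
outer loop
vertex -4.634 -1.477 0.461
vertex -3.998 -1.268 -0.079
vertex -4.362 -2.037 0.049
endloop
endfacet
facet normal -0.349 -0.659 0.666
outer loop
vertex -4.634 -1.477 0.461
vertex -4.362 -2.037 0.049
vertex -2.702 -1.652 1.299
endloop
endfacet
facet normal -0.672 0.199 -0.713
outer loop
vertex -4.362 -2.037 0.049
vertex -3.998 -1.268 -0.079
vertex -3.816 -2.017 -0.46
endloop
endfacet
facet normal 0.142 -0.983 0.114
outer loop
vertex -4.362 -2.037 0.049
vertex -3.816 -2.017 -0.46
vertex -2.702 -1.652 1.299
endloop
endfacet
facet normal -0.671 0.200 -0.714
outer loop
vertex -3.816 -2.017 -0.46
vertex -3.998 -1.268 -0.079
vertex -3.407 -1.433 -0.681
endloop
endfacet
facet normal 0.713 -0.622 -0.323
outer loop
vertex -3.816 -2.017 -0.46
vertex -3.407 -1.433 -0.681
vertex -2.702 -1.652 1.299
endloop
endfacet
facet normal -0.672 0.199 -0.714
outer loop
vertex -3.407 -1.433 -0.681
vertex -3.998 -1.268 -0.079
vertex -3.444 -0.724 -0.449
endloop
endfacet
facet normal 0.936 0.152 -0.317
outer loop
vertex -3.407 -1.433 -0.681
vertex -3.444 -0.724 -0.449
vertex -2.702 -1.652 1.299
endloop
endfacet

endsolid


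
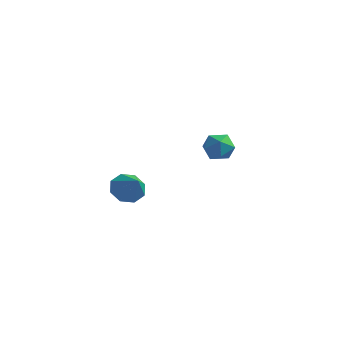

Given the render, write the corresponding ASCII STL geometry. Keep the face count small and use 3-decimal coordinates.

solid 
facet normal -0.651 0.383 -0.656
outer loop
vertex -1.389 -3.584 -0.564
vertex -1.986 -3.308 0.189
vertex -1.232 -2.88 -0.309
endloop
endfacet
facet normal 0.954 -0.112 -0.277
outer loop
vertex -1.389 -3.584 -0.564
vertex -1.232 -2.88 -0.309
vertex -0.894 -3.952 1.291
endloop
endfacet
facet normal -0.651 0.383 -0.656
outer loop
vertex -1.232 -2.88 -0.309
vertex -1.986 -3.308 0.189
vertex -1.517 -2.427 0.238
endloop
endfacet
facet normal 0.894 0.437 0.104
outer loop
vertex -1.232 -2.88 -0.309
vertex -1.517 -2.427 0.238
vertex -0.894 -3.952 1.291
endloop
endfacet
facet normal -0.651 0.383 -0.655
outer loop
vertex -1.517 -2.427 0.238
vertex -1.986 -3.308 0.189
vertex -2.076 -2.49 0.757
endloop
endfacet
facet normal 0.494 0.622 0.608
outer loop
vertex -1.517 -2.427 0.238
vertex -2.076 -2.49 0.757
vertex -0.894 -3.952 1.291
endloop
endfacet
facet normal -0.650 0.384 -0.656
outer loop
vertex -2.076 -2.49 0.757
vertex -1.986 -3.308 0.189
vertex -2.583 -3.032 0.942
endloop
endfacet
facet normal -0.013 0.334 0.943
outer loop
vertex -2.076 -2.49 0.757
vertex -2.583 -3.032 0.942
vertex -0.894 -3.952 1.291
endloop
endfacet
facet normal -0.650 0.384 -0.656
outer loop
vertex -2.583 -3.032 0.942
vertex -1.986 -3.308 0.189
vertex -2.741 -3.736 0.687
endloop
endfacet
facet normal -0.327 -0.256 0.910
outer loop
vertex -2.583 -3.032 0.942
vertex -2.741 -3.736 0.687
vertex -0.894 -3.952 1.291
endloop
endfacet
facet normal -0.650 0.383 -0.656
outer loop
vertex -2.741 -3.736 0.687
vertex -1.986 -3.308 0.189
vertex -2.456 -4.19 0.14
endloop
endfacet
facet normal -0.267 -0.805 0.529
outer loop
vertex -2.741 -3.736 0.687
vertex -2.456 -4.19 0.14
vertex -0.894 -3.952 1.291
endloop
endfacet
facet normal -0.650 0.383 -0.656
outer loop
vertex -2.456 -4.19 0.14
vertex -1.986 -3.308 0.189
vertex -1.896 -4.127 -0.378
endloop
endfacet
facet normal 0.133 -0.991 0.024
outer loop
vertex -2.456 -4.19 0.14
vertex -1.896 -4.127 -0.378
vertex -0.894 -3.952 1.291
endloop
endfacet
facet normal -0.651 0.383 -0.656
outer loop
vertex -1.896 -4.127 -0.378
vertex -1.986 -3.308 0.189
vertex -1.389 -3.584 -0.564
endloop
endfacet
facet normal 0.640 -0.703 -0.310
outer loop
vertex -1.896 -4.127 -0.378
vertex -1.389 -3.584 -0.564
vertex -0.894 -3.952 1.291
endloop
endfacet
facet normal -0.897 0.182 0.402
outer loop
vertex -1.8 3.59 0.566
vertex -1.389 3.553 1.499
vertex -1.435 4.439 0.996
endloop
endfacet
facet normal -0.841 0.484 -0.242
outer loop
vertex -1.8 3.59 0.566
vertex -1.435 4.439 0.996
vertex -1.259 4.251 0.009
endloop
endfacet
facet normal -0.699 -0.030 -0.715
outer loop
vertex -1.8 3.59 0.566
vertex -1.259 4.251 0.009
vertex -1.106 3.248 -0.098
endloop
endfacet
facet normal -0.667 -0.651 -0.362
outer loop
vertex -1.8 3.59 0.566
vertex -1.106 3.248 -0.098
vertex -1.186 2.817 0.823
endloop
endfacet
facet normal -0.790 -0.519 0.327
outer loop
vertex -1.8 3.59 0.566
vertex -1.186 2.817 0.823
vertex -1.389 3.553 1.499
endloop
endfacet
facet normal -0.285 0.931 -0.228
outer loop
vertex -1.259 4.251 0.009
vertex -1.435 4.439 0.996
vertex -0.514 4.623 0.597
endloop
endfacet
facet normal -0.375 0.443 0.814
outer loop
vertex -1.435 4.439 0.996
vertex -1.389 3.553 1.499
vertex -0.594 4.192 1.518
endloop
endfacet
facet normal -0.201 -0.692 0.693
outer loop
vertex -1.389 3.553 1.499
vertex -1.186 2.817 0.823
vertex -0.441 3.189 1.411
endloop
endfacet
facet normal -0.003 -0.906 -0.424
outer loop
vertex -1.186 2.817 0.823
vertex -1.106 3.248 -0.098
vertex -0.265 3.001 0.424
endloop
endfacet
facet normal -0.055 0.098 -0.994
outer loop
vertex -1.106 3.248 -0.098
vertex -1.259 4.251 0.009
vertex -0.311 3.887 -0.079
endloop
endfacet
facet normal 0.667 0.651 0.362
outer loop
vertex 0.1 3.85 0.854
vertex -0.514 4.623 0.597
vertex -0.594 4.192 1.518
endloop
endfacet
facet normal 0.699 0.030 0.715
outer loop
vertex 0.1 3.85 0.854
vertex -0.594 4.192 1.518
vertex -0.441 3.189 1.411
endloop
endfacet
facet normal 0.841 -0.484 0.242
outer loop
vertex 0.1 3.85 0.854
vertex -0.441 3.189 1.411
vertex -0.265 3.001 0.424
endloop
endfacet
facet normal 0.897 -0.182 -0.402
outer loop
vertex 0.1 3.85 0.854
vertex -0.265 3.001 0.424
vertex -0.311 3.887 -0.079
endloop
endfacet
facet normal 0.790 0.519 -0.327
outer loop
vertex 0.1 3.85 0.854
vertex -0.311 3.887 -0.079
vertex -0.514 4.623 0.597
endloop
endfacet
facet normal 0.003 0.906 0.424
outer loop
vertex -0.594 4.192 1.518
vertex -0.514 4.623 0.597
vertex -1.435 4.439 0.996
endloop
endfacet
facet normal 0.055 -0.098 0.994
outer loop
vertex -0.441 3.189 1.411
vertex -0.594 4.192 1.518
vertex -1.389 3.553 1.499
endloop
endfacet
facet normal 0.285 -0.931 0.228
outer loop
vertex -0.265 3.001 0.424
vertex -0.441 3.189 1.411
vertex -1.186 2.817 0.823
endloop
endfacet
facet normal 0.375 -0.443 -0.814
outer loop
vertex -0.311 3.887 -0.079
vertex -0.265 3.001 0.424
vertex -1.106 3.248 -0.098
endloop
endfacet
facet normal 0.201 0.692 -0.693
outer loop
vertex -0.514 4.623 0.597
vertex -0.311 3.887 -0.079
vertex -1.259 4.251 0.009
endloop
endfacet

endsolid
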